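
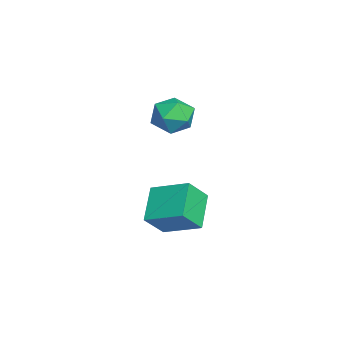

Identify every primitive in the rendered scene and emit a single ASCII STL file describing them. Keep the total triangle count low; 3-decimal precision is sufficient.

solid 
facet normal -0.406 0.534 -0.741
outer loop
vertex 3.393 4.744 0.804
vertex 4.543 4.546 0.031
vertex 2.821 3.552 0.259
endloop
endfacet
facet normal -0.821 0.141 0.553
outer loop
vertex 3.277 2.954 1.089
vertex 3.393 4.744 0.804
vertex 2.821 3.552 0.259
endloop
endfacet
facet normal -0.406 0.534 -0.741
outer loop
vertex 2.821 3.552 0.259
vertex 4.543 4.546 0.031
vertex 3.971 3.354 -0.514
endloop
endfacet
facet normal -0.400 -0.834 -0.381
outer loop
vertex 3.971 3.354 -0.514
vertex 3.277 2.954 1.089
vertex 2.821 3.552 0.259
endloop
endfacet
facet normal 0.400 0.834 0.381
outer loop
vertex 3.393 4.744 0.804
vertex 4.999 3.948 0.861
vertex 4.543 4.546 0.031
endloop
endfacet
facet normal -0.821 0.141 0.553
outer loop
vertex 3.849 4.146 1.634
vertex 3.393 4.744 0.804
vertex 3.277 2.954 1.089
endloop
endfacet
facet normal 0.400 0.834 0.381
outer loop
vertex 3.849 4.146 1.634
vertex 4.999 3.948 0.861
vertex 3.393 4.744 0.804
endloop
endfacet
facet normal 0.821 -0.141 -0.553
outer loop
vertex 4.543 4.546 0.031
vertex 4.999 3.948 0.861
vertex 3.971 3.354 -0.514
endloop
endfacet
facet normal -0.400 -0.834 -0.381
outer loop
vertex 4.427 2.756 0.316
vertex 3.277 2.954 1.089
vertex 3.971 3.354 -0.514
endloop
endfacet
facet normal 0.821 -0.141 -0.553
outer loop
vertex 3.971 3.354 -0.514
vertex 4.999 3.948 0.861
vertex 4.427 2.756 0.316
endloop
endfacet
facet normal 0.406 -0.534 0.741
outer loop
vertex 4.427 2.756 0.316
vertex 3.849 4.146 1.634
vertex 3.277 2.954 1.089
endloop
endfacet
facet normal 0.406 -0.534 0.741
outer loop
vertex 4.999 3.948 0.861
vertex 3.849 4.146 1.634
vertex 4.427 2.756 0.316
endloop
endfacet
facet normal 0.261 0.959 -0.109
outer loop
vertex 0.395 4.217 2.277
vertex 0.205 4.358 3.062
vertex 0.966 4.128 2.859
endloop
endfacet
facet normal 0.640 0.541 -0.545
outer loop
vertex 0.395 4.217 2.277
vertex 0.966 4.128 2.859
vertex 0.911 3.58 2.251
endloop
endfacet
facet normal 0.184 0.189 -0.965
outer loop
vertex 0.395 4.217 2.277
vertex 0.911 3.58 2.251
vertex 0.117 3.472 2.078
endloop
endfacet
facet normal -0.477 0.388 -0.789
outer loop
vertex 0.395 4.217 2.277
vertex 0.117 3.472 2.078
vertex -0.32 3.953 2.579
endloop
endfacet
facet normal -0.429 0.865 -0.259
outer loop
vertex 0.395 4.217 2.277
vertex -0.32 3.953 2.579
vertex 0.205 4.358 3.062
endloop
endfacet
facet normal 0.987 0.062 -0.145
outer loop
vertex 0.911 3.58 2.251
vertex 0.966 4.128 2.859
vertex 1.04 3.327 3.021
endloop
endfacet
facet normal 0.373 0.739 0.561
outer loop
vertex 0.966 4.128 2.859
vertex 0.205 4.358 3.062
vertex 0.603 3.808 3.522
endloop
endfacet
facet normal -0.745 0.587 0.318
outer loop
vertex 0.205 4.358 3.062
vertex -0.32 3.953 2.579
vertex -0.191 3.7 3.349
endloop
endfacet
facet normal -0.822 -0.185 -0.539
outer loop
vertex -0.32 3.953 2.579
vertex 0.117 3.472 2.078
vertex -0.246 3.152 2.741
endloop
endfacet
facet normal 0.249 -0.509 -0.824
outer loop
vertex 0.117 3.472 2.078
vertex 0.911 3.58 2.251
vertex 0.515 2.922 2.538
endloop
endfacet
facet normal 0.477 -0.388 0.789
outer loop
vertex 0.325 3.063 3.323
vertex 1.04 3.327 3.021
vertex 0.603 3.808 3.522
endloop
endfacet
facet normal -0.184 -0.189 0.965
outer loop
vertex 0.325 3.063 3.323
vertex 0.603 3.808 3.522
vertex -0.191 3.7 3.349
endloop
endfacet
facet normal -0.640 -0.541 0.545
outer loop
vertex 0.325 3.063 3.323
vertex -0.191 3.7 3.349
vertex -0.246 3.152 2.741
endloop
endfacet
facet normal -0.261 -0.959 0.109
outer loop
vertex 0.325 3.063 3.323
vertex -0.246 3.152 2.741
vertex 0.515 2.922 2.538
endloop
endfacet
facet normal 0.429 -0.865 0.259
outer loop
vertex 0.325 3.063 3.323
vertex 0.515 2.922 2.538
vertex 1.04 3.327 3.021
endloop
endfacet
facet normal 0.822 0.185 0.539
outer loop
vertex 0.603 3.808 3.522
vertex 1.04 3.327 3.021
vertex 0.966 4.128 2.859
endloop
endfacet
facet normal -0.249 0.509 0.824
outer loop
vertex -0.191 3.7 3.349
vertex 0.603 3.808 3.522
vertex 0.205 4.358 3.062
endloop
endfacet
facet normal -0.987 -0.062 0.145
outer loop
vertex -0.246 3.152 2.741
vertex -0.191 3.7 3.349
vertex -0.32 3.953 2.579
endloop
endfacet
facet normal -0.373 -0.739 -0.561
outer loop
vertex 0.515 2.922 2.538
vertex -0.246 3.152 2.741
vertex 0.117 3.472 2.078
endloop
endfacet
facet normal 0.745 -0.587 -0.318
outer loop
vertex 1.04 3.327 3.021
vertex 0.515 2.922 2.538
vertex 0.911 3.58 2.251
endloop
endfacet

endsolid


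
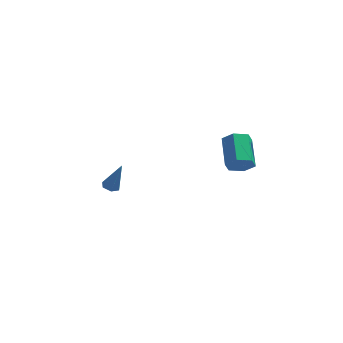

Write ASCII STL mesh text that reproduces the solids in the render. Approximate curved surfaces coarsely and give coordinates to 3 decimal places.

solid 
facet normal -0.347 -0.016 -0.938
outer loop
vertex -3.381 2.495 -1.87
vertex -3.861 2.586 -1.694
vertex -3.549 2.984 -1.816
endloop
endfacet
facet normal 0.938 0.333 -0.093
outer loop
vertex -3.381 2.495 -1.87
vertex -3.549 2.984 -1.816
vertex -3.239 2.614 -0.006
endloop
endfacet
facet normal -0.346 -0.016 -0.938
outer loop
vertex -3.549 2.984 -1.816
vertex -3.861 2.586 -1.694
vertex -4.03 3.075 -1.64
endloop
endfacet
facet normal 0.238 0.959 0.155
outer loop
vertex -3.549 2.984 -1.816
vertex -4.03 3.075 -1.64
vertex -3.239 2.614 -0.006
endloop
endfacet
facet normal -0.346 -0.016 -0.938
outer loop
vertex -4.03 3.075 -1.64
vertex -3.861 2.586 -1.694
vertex -4.342 2.678 -1.518
endloop
endfacet
facet normal -0.615 0.629 0.475
outer loop
vertex -4.03 3.075 -1.64
vertex -4.342 2.678 -1.518
vertex -3.239 2.614 -0.006
endloop
endfacet
facet normal -0.346 -0.015 -0.938
outer loop
vertex -4.342 2.678 -1.518
vertex -3.861 2.586 -1.694
vertex -4.174 2.189 -1.572
endloop
endfacet
facet normal -0.770 -0.325 0.548
outer loop
vertex -4.342 2.678 -1.518
vertex -4.174 2.189 -1.572
vertex -3.239 2.614 -0.006
endloop
endfacet
facet normal -0.346 -0.015 -0.938
outer loop
vertex -4.174 2.189 -1.572
vertex -3.861 2.586 -1.694
vertex -3.693 2.097 -1.748
endloop
endfacet
facet normal -0.072 -0.951 0.301
outer loop
vertex -4.174 2.189 -1.572
vertex -3.693 2.097 -1.748
vertex -3.239 2.614 -0.006
endloop
endfacet
facet normal -0.347 -0.016 -0.938
outer loop
vertex -3.693 2.097 -1.748
vertex -3.861 2.586 -1.694
vertex -3.381 2.495 -1.87
endloop
endfacet
facet normal 0.784 -0.621 -0.020
outer loop
vertex -3.693 2.097 -1.748
vertex -3.381 2.495 -1.87
vertex -3.239 2.614 -0.006
endloop
endfacet
facet normal 0.278 -0.827 -0.489
outer loop
vertex 4.127 0.344 2.945
vertex 3.519 0.441 2.435
vertex 4.23 0.773 2.278
endloop
endfacet
facet normal 0.952 0.169 0.256
outer loop
vertex 4.127 0.344 2.945
vertex 4.23 0.773 2.278
vertex 3.609 1.881 3.856
endloop
endfacet
facet normal 0.952 0.169 0.256
outer loop
vertex 3.609 1.881 3.856
vertex 4.23 0.773 2.278
vertex 3.712 2.311 3.189
endloop
endfacet
facet normal -0.278 0.826 0.490
outer loop
vertex 3.609 1.881 3.856
vertex 3.712 2.311 3.189
vertex 3.001 1.979 3.345
endloop
endfacet
facet normal 0.278 -0.826 -0.490
outer loop
vertex 4.23 0.773 2.278
vertex 3.519 0.441 2.435
vertex 3.621 0.871 1.768
endloop
endfacet
facet normal 0.587 0.550 -0.595
outer loop
vertex 4.23 0.773 2.278
vertex 3.621 0.871 1.768
vertex 3.712 2.311 3.189
endloop
endfacet
facet normal 0.587 0.549 -0.594
outer loop
vertex 3.712 2.311 3.189
vertex 3.621 0.871 1.768
vertex 3.104 2.408 2.678
endloop
endfacet
facet normal -0.279 0.827 0.489
outer loop
vertex 3.712 2.311 3.189
vertex 3.104 2.408 2.678
vertex 3.001 1.979 3.345
endloop
endfacet
facet normal 0.279 -0.826 -0.490
outer loop
vertex 3.621 0.871 1.768
vertex 3.519 0.441 2.435
vertex 2.911 0.539 1.924
endloop
endfacet
facet normal -0.365 0.381 -0.850
outer loop
vertex 3.621 0.871 1.768
vertex 2.911 0.539 1.924
vertex 3.104 2.408 2.678
endloop
endfacet
facet normal -0.365 0.380 -0.850
outer loop
vertex 3.104 2.408 2.678
vertex 2.911 0.539 1.924
vertex 2.393 2.076 2.835
endloop
endfacet
facet normal -0.278 0.827 0.489
outer loop
vertex 3.104 2.408 2.678
vertex 2.393 2.076 2.835
vertex 3.001 1.979 3.345
endloop
endfacet
facet normal 0.278 -0.826 -0.490
outer loop
vertex 2.911 0.539 1.924
vertex 3.519 0.441 2.435
vertex 2.808 0.109 2.591
endloop
endfacet
facet normal -0.952 -0.169 -0.256
outer loop
vertex 2.911 0.539 1.924
vertex 2.808 0.109 2.591
vertex 2.393 2.076 2.835
endloop
endfacet
facet normal -0.952 -0.169 -0.256
outer loop
vertex 2.393 2.076 2.835
vertex 2.808 0.109 2.591
vertex 2.29 1.647 3.502
endloop
endfacet
facet normal -0.278 0.827 0.489
outer loop
vertex 2.393 2.076 2.835
vertex 2.29 1.647 3.502
vertex 3.001 1.979 3.345
endloop
endfacet
facet normal 0.279 -0.827 -0.489
outer loop
vertex 2.808 0.109 2.591
vertex 3.519 0.441 2.435
vertex 3.416 0.012 3.102
endloop
endfacet
facet normal -0.587 -0.550 0.594
outer loop
vertex 2.808 0.109 2.591
vertex 3.416 0.012 3.102
vertex 2.29 1.647 3.502
endloop
endfacet
facet normal -0.587 -0.550 0.595
outer loop
vertex 2.29 1.647 3.502
vertex 3.416 0.012 3.102
vertex 2.899 1.549 4.012
endloop
endfacet
facet normal -0.278 0.826 0.490
outer loop
vertex 2.29 1.647 3.502
vertex 2.899 1.549 4.012
vertex 3.001 1.979 3.345
endloop
endfacet
facet normal 0.278 -0.827 -0.489
outer loop
vertex 3.416 0.012 3.102
vertex 3.519 0.441 2.435
vertex 4.127 0.344 2.945
endloop
endfacet
facet normal 0.365 -0.380 0.850
outer loop
vertex 3.416 0.012 3.102
vertex 4.127 0.344 2.945
vertex 2.899 1.549 4.012
endloop
endfacet
facet normal 0.365 -0.381 0.850
outer loop
vertex 2.899 1.549 4.012
vertex 4.127 0.344 2.945
vertex 3.609 1.881 3.856
endloop
endfacet
facet normal -0.279 0.826 0.490
outer loop
vertex 2.899 1.549 4.012
vertex 3.609 1.881 3.856
vertex 3.001 1.979 3.345
endloop
endfacet

endsolid


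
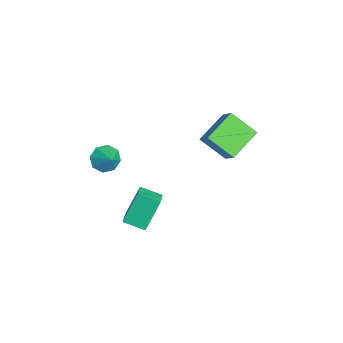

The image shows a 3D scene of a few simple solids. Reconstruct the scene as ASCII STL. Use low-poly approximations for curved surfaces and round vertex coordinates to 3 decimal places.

solid 
facet normal -0.745 -0.243 -0.621
outer loop
vertex -2.454 -3.278 -0.719
vertex -2.834 -3.724 -0.089
vertex -2.869 -2.91 -0.365
endloop
endfacet
facet normal 0.594 0.794 -0.129
outer loop
vertex -2.454 -3.278 -0.719
vertex -2.869 -2.91 -0.365
vertex -1.946 -3.436 0.649
endloop
endfacet
facet normal -0.746 -0.242 -0.621
outer loop
vertex -2.869 -2.91 -0.365
vertex -2.834 -3.724 -0.089
vertex -3.263 -3.019 0.151
endloop
endfacet
facet normal 0.171 0.930 0.327
outer loop
vertex -2.869 -2.91 -0.365
vertex -3.263 -3.019 0.151
vertex -1.946 -3.436 0.649
endloop
endfacet
facet normal -0.746 -0.242 -0.621
outer loop
vertex -3.263 -3.019 0.151
vertex -2.834 -3.724 -0.089
vertex -3.406 -3.54 0.526
endloop
endfacet
facet normal -0.110 0.600 0.792
outer loop
vertex -3.263 -3.019 0.151
vertex -3.406 -3.54 0.526
vertex -1.946 -3.436 0.649
endloop
endfacet
facet normal -0.745 -0.243 -0.621
outer loop
vertex -3.406 -3.54 0.526
vertex -2.834 -3.724 -0.089
vertex -3.213 -4.17 0.541
endloop
endfacet
facet normal -0.084 -0.002 0.996
outer loop
vertex -3.406 -3.54 0.526
vertex -3.213 -4.17 0.541
vertex -1.946 -3.436 0.649
endloop
endfacet
facet normal -0.746 -0.242 -0.620
outer loop
vertex -3.213 -4.17 0.541
vertex -2.834 -3.724 -0.089
vertex -2.799 -4.538 0.186
endloop
endfacet
facet normal 0.235 -0.525 0.818
outer loop
vertex -3.213 -4.17 0.541
vertex -2.799 -4.538 0.186
vertex -1.946 -3.436 0.649
endloop
endfacet
facet normal -0.746 -0.242 -0.620
outer loop
vertex -2.799 -4.538 0.186
vertex -2.834 -3.724 -0.089
vertex -2.405 -4.43 -0.33
endloop
endfacet
facet normal 0.657 -0.661 0.363
outer loop
vertex -2.799 -4.538 0.186
vertex -2.405 -4.43 -0.33
vertex -1.946 -3.436 0.649
endloop
endfacet
facet normal -0.746 -0.241 -0.621
outer loop
vertex -2.405 -4.43 -0.33
vertex -2.834 -3.724 -0.089
vertex -2.262 -3.908 -0.705
endloop
endfacet
facet normal 0.938 -0.331 -0.103
outer loop
vertex -2.405 -4.43 -0.33
vertex -2.262 -3.908 -0.705
vertex -1.946 -3.436 0.649
endloop
endfacet
facet normal -0.746 -0.241 -0.621
outer loop
vertex -2.262 -3.908 -0.705
vertex -2.834 -3.724 -0.089
vertex -2.454 -3.278 -0.719
endloop
endfacet
facet normal 0.912 0.271 -0.307
outer loop
vertex -2.262 -3.908 -0.705
vertex -2.454 -3.278 -0.719
vertex -1.946 -3.436 0.649
endloop
endfacet
facet normal -0.622 0.684 0.380
outer loop
vertex -3.171 2.498 2.761
vertex -2.186 2.795 3.839
vertex -2.412 3.767 1.718
endloop
endfacet
facet normal -0.661 -0.199 -0.723
outer loop
vertex -1.174 2.405 0.961
vertex -3.171 2.498 2.761
vertex -2.412 3.767 1.718
endloop
endfacet
facet normal -0.622 0.684 0.380
outer loop
vertex -2.412 3.767 1.718
vertex -2.186 2.795 3.839
vertex -1.427 4.064 2.796
endloop
endfacet
facet normal 0.419 0.701 -0.576
outer loop
vertex -1.427 4.064 2.796
vertex -1.174 2.405 0.961
vertex -2.412 3.767 1.718
endloop
endfacet
facet normal -0.419 -0.701 0.576
outer loop
vertex -3.171 2.498 2.761
vertex -0.948 1.433 3.082
vertex -2.186 2.795 3.839
endloop
endfacet
facet normal -0.661 -0.199 -0.723
outer loop
vertex -1.933 1.136 2.004
vertex -3.171 2.498 2.761
vertex -1.174 2.405 0.961
endloop
endfacet
facet normal -0.419 -0.701 0.576
outer loop
vertex -1.933 1.136 2.004
vertex -0.948 1.433 3.082
vertex -3.171 2.498 2.761
endloop
endfacet
facet normal 0.661 0.199 0.723
outer loop
vertex -2.186 2.795 3.839
vertex -0.948 1.433 3.082
vertex -1.427 4.064 2.796
endloop
endfacet
facet normal 0.419 0.701 -0.576
outer loop
vertex -0.189 2.702 2.039
vertex -1.174 2.405 0.961
vertex -1.427 4.064 2.796
endloop
endfacet
facet normal 0.661 0.199 0.723
outer loop
vertex -1.427 4.064 2.796
vertex -0.948 1.433 3.082
vertex -0.189 2.702 2.039
endloop
endfacet
facet normal 0.622 -0.684 -0.380
outer loop
vertex -0.189 2.702 2.039
vertex -1.933 1.136 2.004
vertex -1.174 2.405 0.961
endloop
endfacet
facet normal 0.622 -0.684 -0.380
outer loop
vertex -0.948 1.433 3.082
vertex -1.933 1.136 2.004
vertex -0.189 2.702 2.039
endloop
endfacet
facet normal -0.285 0.419 0.862
outer loop
vertex 0.457 -2.178 0.705
vertex 1.456 -2.393 1.139
vertex 0.871 -1.069 0.303
endloop
endfacet
facet normal -0.900 0.194 -0.390
outer loop
vertex 1.424 -1.887 -1.379
vertex 0.457 -2.178 0.705
vertex 0.871 -1.069 0.303
endloop
endfacet
facet normal -0.283 0.419 0.862
outer loop
vertex 0.871 -1.069 0.303
vertex 1.456 -2.393 1.139
vertex 1.87 -1.285 0.736
endloop
endfacet
facet normal 0.331 0.887 -0.322
outer loop
vertex 1.87 -1.285 0.736
vertex 1.424 -1.887 -1.379
vertex 0.871 -1.069 0.303
endloop
endfacet
facet normal -0.331 -0.887 0.322
outer loop
vertex 0.457 -2.178 0.705
vertex 2.009 -3.211 -0.543
vertex 1.456 -2.393 1.139
endloop
endfacet
facet normal -0.900 0.194 -0.390
outer loop
vertex 1.01 -2.995 -0.976
vertex 0.457 -2.178 0.705
vertex 1.424 -1.887 -1.379
endloop
endfacet
facet normal -0.331 -0.887 0.322
outer loop
vertex 1.01 -2.995 -0.976
vertex 2.009 -3.211 -0.543
vertex 0.457 -2.178 0.705
endloop
endfacet
facet normal 0.900 -0.194 0.390
outer loop
vertex 1.456 -2.393 1.139
vertex 2.009 -3.211 -0.543
vertex 1.87 -1.285 0.736
endloop
endfacet
facet normal 0.331 0.887 -0.322
outer loop
vertex 2.423 -2.102 -0.945
vertex 1.424 -1.887 -1.379
vertex 1.87 -1.285 0.736
endloop
endfacet
facet normal 0.900 -0.194 0.390
outer loop
vertex 1.87 -1.285 0.736
vertex 2.009 -3.211 -0.543
vertex 2.423 -2.102 -0.945
endloop
endfacet
facet normal 0.284 -0.420 -0.862
outer loop
vertex 2.423 -2.102 -0.945
vertex 1.01 -2.995 -0.976
vertex 1.424 -1.887 -1.379
endloop
endfacet
facet normal 0.283 -0.419 -0.863
outer loop
vertex 2.009 -3.211 -0.543
vertex 1.01 -2.995 -0.976
vertex 2.423 -2.102 -0.945
endloop
endfacet

endsolid


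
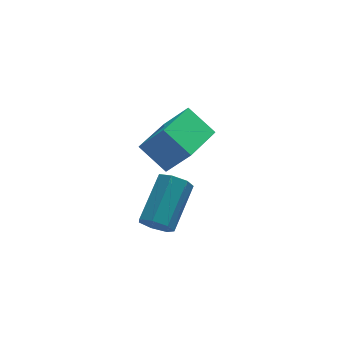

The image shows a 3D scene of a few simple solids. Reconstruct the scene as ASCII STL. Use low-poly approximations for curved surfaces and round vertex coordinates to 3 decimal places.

solid 
facet normal -0.512 -0.690 -0.512
outer loop
vertex 0.741 -3.719 1.067
vertex 0.298 -3.815 1.64
vertex 0.227 -3.349 1.083
endloop
endfacet
facet normal 0.281 0.428 -0.859
outer loop
vertex 0.741 -3.719 1.067
vertex 0.227 -3.349 1.083
vertex 1.864 -2.209 2.187
endloop
endfacet
facet normal 0.281 0.428 -0.859
outer loop
vertex 1.864 -2.209 2.187
vertex 0.227 -3.349 1.083
vertex 1.35 -1.839 2.203
endloop
endfacet
facet normal 0.513 0.690 0.511
outer loop
vertex 1.864 -2.209 2.187
vertex 1.35 -1.839 2.203
vertex 1.422 -2.305 2.76
endloop
endfacet
facet normal -0.513 -0.689 -0.511
outer loop
vertex 0.227 -3.349 1.083
vertex 0.298 -3.815 1.64
vertex -0.233 -3.329 1.518
endloop
endfacet
facet normal -0.457 0.724 -0.517
outer loop
vertex 0.227 -3.349 1.083
vertex -0.233 -3.329 1.518
vertex 1.35 -1.839 2.203
endloop
endfacet
facet normal -0.458 0.724 -0.516
outer loop
vertex 1.35 -1.839 2.203
vertex -0.233 -3.329 1.518
vertex 0.891 -1.819 2.638
endloop
endfacet
facet normal 0.514 0.690 0.510
outer loop
vertex 1.35 -1.839 2.203
vertex 0.891 -1.819 2.638
vertex 1.422 -2.305 2.76
endloop
endfacet
facet normal -0.513 -0.689 -0.512
outer loop
vertex -0.233 -3.329 1.518
vertex 0.298 -3.815 1.64
vertex -0.293 -3.676 2.045
endloop
endfacet
facet normal -0.853 0.475 0.216
outer loop
vertex -0.233 -3.329 1.518
vertex -0.293 -3.676 2.045
vertex 0.891 -1.819 2.638
endloop
endfacet
facet normal -0.853 0.475 0.216
outer loop
vertex 0.891 -1.819 2.638
vertex -0.293 -3.676 2.045
vertex 0.831 -2.166 3.165
endloop
endfacet
facet normal 0.513 0.689 0.512
outer loop
vertex 0.891 -1.819 2.638
vertex 0.831 -2.166 3.165
vertex 1.422 -2.305 2.76
endloop
endfacet
facet normal -0.513 -0.690 -0.512
outer loop
vertex -0.293 -3.676 2.045
vertex 0.298 -3.815 1.64
vertex 0.092 -4.127 2.267
endloop
endfacet
facet normal -0.606 -0.131 0.785
outer loop
vertex -0.293 -3.676 2.045
vertex 0.092 -4.127 2.267
vertex 0.831 -2.166 3.165
endloop
endfacet
facet normal -0.606 -0.131 0.785
outer loop
vertex 0.831 -2.166 3.165
vertex 0.092 -4.127 2.267
vertex 1.216 -2.617 3.387
endloop
endfacet
facet normal 0.513 0.690 0.512
outer loop
vertex 0.831 -2.166 3.165
vertex 1.216 -2.617 3.387
vertex 1.422 -2.305 2.76
endloop
endfacet
facet normal -0.512 -0.690 -0.512
outer loop
vertex 0.092 -4.127 2.267
vertex 0.298 -3.815 1.64
vertex 0.633 -4.343 2.017
endloop
endfacet
facet normal 0.098 -0.639 0.763
outer loop
vertex 0.092 -4.127 2.267
vertex 0.633 -4.343 2.017
vertex 1.216 -2.617 3.387
endloop
endfacet
facet normal 0.098 -0.639 0.763
outer loop
vertex 1.216 -2.617 3.387
vertex 0.633 -4.343 2.017
vertex 1.756 -2.833 3.137
endloop
endfacet
facet normal 0.513 0.690 0.512
outer loop
vertex 1.216 -2.617 3.387
vertex 1.756 -2.833 3.137
vertex 1.422 -2.305 2.76
endloop
endfacet
facet normal -0.513 -0.690 -0.511
outer loop
vertex 0.633 -4.343 2.017
vertex 0.298 -3.815 1.64
vertex 0.921 -4.162 1.483
endloop
endfacet
facet normal 0.728 -0.665 0.167
outer loop
vertex 0.633 -4.343 2.017
vertex 0.921 -4.162 1.483
vertex 1.756 -2.833 3.137
endloop
endfacet
facet normal 0.728 -0.665 0.167
outer loop
vertex 1.756 -2.833 3.137
vertex 0.921 -4.162 1.483
vertex 2.044 -2.652 2.603
endloop
endfacet
facet normal 0.514 0.690 0.511
outer loop
vertex 1.756 -2.833 3.137
vertex 2.044 -2.652 2.603
vertex 1.422 -2.305 2.76
endloop
endfacet
facet normal -0.513 -0.689 -0.512
outer loop
vertex 0.921 -4.162 1.483
vertex 0.298 -3.815 1.64
vertex 0.741 -3.719 1.067
endloop
endfacet
facet normal 0.810 -0.191 -0.554
outer loop
vertex 0.921 -4.162 1.483
vertex 0.741 -3.719 1.067
vertex 2.044 -2.652 2.603
endloop
endfacet
facet normal 0.810 -0.191 -0.554
outer loop
vertex 2.044 -2.652 2.603
vertex 0.741 -3.719 1.067
vertex 1.864 -2.209 2.187
endloop
endfacet
facet normal 0.513 0.689 0.512
outer loop
vertex 2.044 -2.652 2.603
vertex 1.864 -2.209 2.187
vertex 1.422 -2.305 2.76
endloop
endfacet
facet normal -0.531 0.322 -0.784
outer loop
vertex 0.634 0.433 2.64
vertex 2.05 2.094 2.363
vertex 1.505 -0.47 1.679
endloop
endfacet
facet normal -0.644 -0.755 0.126
outer loop
vertex 2.37 -0.994 2.957
vertex 0.634 0.433 2.64
vertex 1.505 -0.47 1.679
endloop
endfacet
facet normal -0.531 0.322 -0.784
outer loop
vertex 1.505 -0.47 1.679
vertex 2.05 2.094 2.363
vertex 2.921 1.192 1.402
endloop
endfacet
facet normal 0.552 -0.571 -0.608
outer loop
vertex 2.921 1.192 1.402
vertex 2.37 -0.994 2.957
vertex 1.505 -0.47 1.679
endloop
endfacet
facet normal -0.552 0.572 0.608
outer loop
vertex 0.634 0.433 2.64
vertex 2.915 1.57 3.641
vertex 2.05 2.094 2.363
endloop
endfacet
facet normal -0.644 -0.755 0.125
outer loop
vertex 1.499 -0.092 3.918
vertex 0.634 0.433 2.64
vertex 2.37 -0.994 2.957
endloop
endfacet
facet normal -0.552 0.571 0.608
outer loop
vertex 1.499 -0.092 3.918
vertex 2.915 1.57 3.641
vertex 0.634 0.433 2.64
endloop
endfacet
facet normal 0.643 0.755 -0.126
outer loop
vertex 2.05 2.094 2.363
vertex 2.915 1.57 3.641
vertex 2.921 1.192 1.402
endloop
endfacet
facet normal 0.551 -0.571 -0.608
outer loop
vertex 3.786 0.667 2.68
vertex 2.37 -0.994 2.957
vertex 2.921 1.192 1.402
endloop
endfacet
facet normal 0.644 0.755 -0.126
outer loop
vertex 2.921 1.192 1.402
vertex 2.915 1.57 3.641
vertex 3.786 0.667 2.68
endloop
endfacet
facet normal 0.531 -0.322 0.784
outer loop
vertex 3.786 0.667 2.68
vertex 1.499 -0.092 3.918
vertex 2.37 -0.994 2.957
endloop
endfacet
facet normal 0.531 -0.322 0.784
outer loop
vertex 2.915 1.57 3.641
vertex 1.499 -0.092 3.918
vertex 3.786 0.667 2.68
endloop
endfacet

endsolid


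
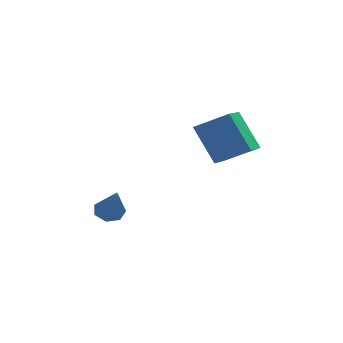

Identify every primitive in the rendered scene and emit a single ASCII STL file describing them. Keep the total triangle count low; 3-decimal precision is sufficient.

solid 
facet normal -0.431 0.334 0.838
outer loop
vertex 3.389 0.969 0.158
vertex 3.676 1.959 -0.089
vertex 2.279 1.133 -0.478
endloop
endfacet
facet normal -0.272 -0.934 0.233
outer loop
vertex 2.964 0.601 -1.811
vertex 3.389 0.969 0.158
vertex 2.279 1.133 -0.478
endloop
endfacet
facet normal -0.431 0.334 0.838
outer loop
vertex 2.279 1.133 -0.478
vertex 3.676 1.959 -0.089
vertex 2.566 2.122 -0.725
endloop
endfacet
facet normal -0.861 0.127 -0.493
outer loop
vertex 2.566 2.122 -0.725
vertex 2.964 0.601 -1.811
vertex 2.279 1.133 -0.478
endloop
endfacet
facet normal 0.861 -0.127 0.493
outer loop
vertex 3.389 0.969 0.158
vertex 4.361 1.427 -1.422
vertex 3.676 1.959 -0.089
endloop
endfacet
facet normal -0.271 -0.934 0.233
outer loop
vertex 4.074 0.438 -1.175
vertex 3.389 0.969 0.158
vertex 2.964 0.601 -1.811
endloop
endfacet
facet normal 0.861 -0.127 0.493
outer loop
vertex 4.074 0.438 -1.175
vertex 4.361 1.427 -1.422
vertex 3.389 0.969 0.158
endloop
endfacet
facet normal 0.271 0.934 -0.233
outer loop
vertex 3.676 1.959 -0.089
vertex 4.361 1.427 -1.422
vertex 2.566 2.122 -0.725
endloop
endfacet
facet normal -0.861 0.127 -0.493
outer loop
vertex 3.251 1.591 -2.058
vertex 2.964 0.601 -1.811
vertex 2.566 2.122 -0.725
endloop
endfacet
facet normal 0.271 0.934 -0.233
outer loop
vertex 2.566 2.122 -0.725
vertex 4.361 1.427 -1.422
vertex 3.251 1.591 -2.058
endloop
endfacet
facet normal 0.431 -0.334 -0.838
outer loop
vertex 3.251 1.591 -2.058
vertex 4.074 0.438 -1.175
vertex 2.964 0.601 -1.811
endloop
endfacet
facet normal 0.431 -0.334 -0.838
outer loop
vertex 4.361 1.427 -1.422
vertex 4.074 0.438 -1.175
vertex 3.251 1.591 -2.058
endloop
endfacet
facet normal -0.216 0.611 -0.762
outer loop
vertex -0.031 1.389 -4.639
vertex -0.387 1.64 -4.337
vertex 0.129 1.746 -4.398
endloop
endfacet
facet normal 0.935 -0.326 -0.138
outer loop
vertex -0.031 1.389 -4.639
vertex 0.129 1.746 -4.398
vertex -0.053 0.7 -3.163
endloop
endfacet
facet normal -0.215 0.610 -0.763
outer loop
vertex 0.129 1.746 -4.398
vertex -0.387 1.64 -4.337
vertex -0.1 2.024 -4.111
endloop
endfacet
facet normal 0.867 0.310 0.391
outer loop
vertex 0.129 1.746 -4.398
vertex -0.1 2.024 -4.111
vertex -0.053 0.7 -3.163
endloop
endfacet
facet normal -0.217 0.610 -0.762
outer loop
vertex -0.1 2.024 -4.111
vertex -0.387 1.64 -4.337
vertex -0.545 2.012 -3.994
endloop
endfacet
facet normal 0.193 0.576 0.794
outer loop
vertex -0.1 2.024 -4.111
vertex -0.545 2.012 -3.994
vertex -0.053 0.7 -3.163
endloop
endfacet
facet normal -0.216 0.611 -0.762
outer loop
vertex -0.545 2.012 -3.994
vertex -0.387 1.64 -4.337
vertex -0.87 1.72 -4.136
endloop
endfacet
facet normal -0.579 0.270 0.769
outer loop
vertex -0.545 2.012 -3.994
vertex -0.87 1.72 -4.136
vertex -0.053 0.7 -3.163
endloop
endfacet
facet normal -0.216 0.610 -0.763
outer loop
vertex -0.87 1.72 -4.136
vertex -0.387 1.64 -4.337
vertex -0.832 1.367 -4.429
endloop
endfacet
facet normal -0.865 -0.372 0.336
outer loop
vertex -0.87 1.72 -4.136
vertex -0.832 1.367 -4.429
vertex -0.053 0.7 -3.163
endloop
endfacet
facet normal -0.217 0.610 -0.762
outer loop
vertex -0.832 1.367 -4.429
vertex -0.387 1.64 -4.337
vertex -0.458 1.22 -4.653
endloop
endfacet
facet normal -0.452 -0.873 -0.182
outer loop
vertex -0.832 1.367 -4.429
vertex -0.458 1.22 -4.653
vertex -0.053 0.7 -3.163
endloop
endfacet
facet normal -0.216 0.610 -0.762
outer loop
vertex -0.458 1.22 -4.653
vertex -0.387 1.64 -4.337
vertex -0.031 1.389 -4.639
endloop
endfacet
facet normal 0.350 -0.851 -0.392
outer loop
vertex -0.458 1.22 -4.653
vertex -0.031 1.389 -4.639
vertex -0.053 0.7 -3.163
endloop
endfacet

endsolid


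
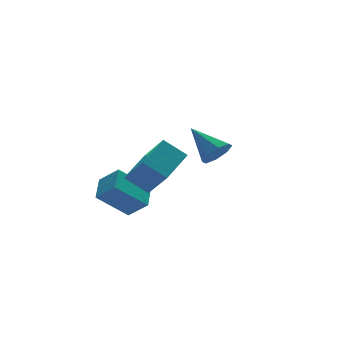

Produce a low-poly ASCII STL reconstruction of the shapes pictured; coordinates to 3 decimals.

solid 
facet normal -0.541 -0.772 -0.334
outer loop
vertex -1.971 -0.545 -3.491
vertex -3.381 -0.131 -2.164
vertex -2.549 0.229 -4.346
endloop
endfacet
facet normal 0.712 -0.209 -0.671
outer loop
vertex -1.819 1.271 -3.896
vertex -1.971 -0.545 -3.491
vertex -2.549 0.229 -4.346
endloop
endfacet
facet normal -0.541 -0.772 -0.334
outer loop
vertex -2.549 0.229 -4.346
vertex -3.381 -0.131 -2.164
vertex -3.959 0.643 -3.019
endloop
endfacet
facet normal -0.448 0.600 -0.663
outer loop
vertex -3.959 0.643 -3.019
vertex -1.819 1.271 -3.896
vertex -2.549 0.229 -4.346
endloop
endfacet
facet normal 0.448 -0.600 0.663
outer loop
vertex -1.971 -0.545 -3.491
vertex -2.651 0.911 -1.714
vertex -3.381 -0.131 -2.164
endloop
endfacet
facet normal 0.712 -0.209 -0.671
outer loop
vertex -1.241 0.497 -3.041
vertex -1.971 -0.545 -3.491
vertex -1.819 1.271 -3.896
endloop
endfacet
facet normal 0.448 -0.600 0.663
outer loop
vertex -1.241 0.497 -3.041
vertex -2.651 0.911 -1.714
vertex -1.971 -0.545 -3.491
endloop
endfacet
facet normal -0.712 0.209 0.671
outer loop
vertex -3.381 -0.131 -2.164
vertex -2.651 0.911 -1.714
vertex -3.959 0.643 -3.019
endloop
endfacet
facet normal -0.448 0.600 -0.663
outer loop
vertex -3.229 1.685 -2.569
vertex -1.819 1.271 -3.896
vertex -3.959 0.643 -3.019
endloop
endfacet
facet normal -0.712 0.209 0.671
outer loop
vertex -3.959 0.643 -3.019
vertex -2.651 0.911 -1.714
vertex -3.229 1.685 -2.569
endloop
endfacet
facet normal 0.541 0.772 0.334
outer loop
vertex -3.229 1.685 -2.569
vertex -1.241 0.497 -3.041
vertex -1.819 1.271 -3.896
endloop
endfacet
facet normal 0.541 0.772 0.334
outer loop
vertex -2.651 0.911 -1.714
vertex -1.241 0.497 -3.041
vertex -3.229 1.685 -2.569
endloop
endfacet
facet normal 0.229 -0.810 -0.539
outer loop
vertex 3.126 0.956 -1.523
vertex 2.731 1.311 -2.224
vertex 3.548 1.324 -1.897
endloop
endfacet
facet normal 0.605 0.107 0.789
outer loop
vertex 3.126 0.956 -1.523
vertex 3.548 1.324 -1.897
vertex 2.269 2.949 -1.136
endloop
endfacet
facet normal 0.229 -0.810 -0.540
outer loop
vertex 3.548 1.324 -1.897
vertex 2.731 1.311 -2.224
vertex 3.491 1.685 -2.463
endloop
endfacet
facet normal 0.814 0.523 0.252
outer loop
vertex 3.548 1.324 -1.897
vertex 3.491 1.685 -2.463
vertex 2.269 2.949 -1.136
endloop
endfacet
facet normal 0.229 -0.810 -0.539
outer loop
vertex 3.491 1.685 -2.463
vertex 2.731 1.311 -2.224
vertex 2.99 1.827 -2.889
endloop
endfacet
facet normal 0.496 0.809 -0.314
outer loop
vertex 3.491 1.685 -2.463
vertex 2.99 1.827 -2.889
vertex 2.269 2.949 -1.136
endloop
endfacet
facet normal 0.229 -0.810 -0.540
outer loop
vertex 2.99 1.827 -2.889
vertex 2.731 1.311 -2.224
vertex 2.336 1.667 -2.926
endloop
endfacet
facet normal -0.163 0.799 -0.579
outer loop
vertex 2.99 1.827 -2.889
vertex 2.336 1.667 -2.926
vertex 2.269 2.949 -1.136
endloop
endfacet
facet normal 0.229 -0.810 -0.540
outer loop
vertex 2.336 1.667 -2.926
vertex 2.731 1.311 -2.224
vertex 1.914 1.299 -2.552
endloop
endfacet
facet normal -0.776 0.498 -0.386
outer loop
vertex 2.336 1.667 -2.926
vertex 1.914 1.299 -2.552
vertex 2.269 2.949 -1.136
endloop
endfacet
facet normal 0.229 -0.810 -0.540
outer loop
vertex 1.914 1.299 -2.552
vertex 2.731 1.311 -2.224
vertex 1.971 0.938 -1.986
endloop
endfacet
facet normal -0.985 0.082 0.151
outer loop
vertex 1.914 1.299 -2.552
vertex 1.971 0.938 -1.986
vertex 2.269 2.949 -1.136
endloop
endfacet
facet normal 0.229 -0.810 -0.539
outer loop
vertex 1.971 0.938 -1.986
vertex 2.731 1.311 -2.224
vertex 2.472 0.796 -1.56
endloop
endfacet
facet normal -0.667 -0.204 0.717
outer loop
vertex 1.971 0.938 -1.986
vertex 2.472 0.796 -1.56
vertex 2.269 2.949 -1.136
endloop
endfacet
facet normal 0.229 -0.810 -0.539
outer loop
vertex 2.472 0.796 -1.56
vertex 2.731 1.311 -2.224
vertex 3.126 0.956 -1.523
endloop
endfacet
facet normal -0.008 -0.194 0.981
outer loop
vertex 2.472 0.796 -1.56
vertex 3.126 0.956 -1.523
vertex 2.269 2.949 -1.136
endloop
endfacet
facet normal -0.570 0.576 0.586
outer loop
vertex -3.098 -2.104 0.174
vertex -1.557 -1.193 0.779
vertex -3.293 -0.79 -1.308
endloop
endfacet
facet normal -0.815 -0.482 -0.320
outer loop
vertex -2.523 -1.567 -2.099
vertex -3.098 -2.104 0.174
vertex -3.293 -0.79 -1.308
endloop
endfacet
facet normal -0.570 0.576 0.586
outer loop
vertex -3.293 -0.79 -1.308
vertex -1.557 -1.193 0.779
vertex -1.752 0.121 -0.703
endloop
endfacet
facet normal -0.098 0.660 -0.744
outer loop
vertex -1.752 0.121 -0.703
vertex -2.523 -1.567 -2.099
vertex -3.293 -0.79 -1.308
endloop
endfacet
facet normal 0.098 -0.660 0.744
outer loop
vertex -3.098 -2.104 0.174
vertex -0.787 -1.97 -0.012
vertex -1.557 -1.193 0.779
endloop
endfacet
facet normal -0.815 -0.482 -0.320
outer loop
vertex -2.328 -2.881 -0.617
vertex -3.098 -2.104 0.174
vertex -2.523 -1.567 -2.099
endloop
endfacet
facet normal 0.098 -0.660 0.744
outer loop
vertex -2.328 -2.881 -0.617
vertex -0.787 -1.97 -0.012
vertex -3.098 -2.104 0.174
endloop
endfacet
facet normal 0.815 0.482 0.320
outer loop
vertex -1.557 -1.193 0.779
vertex -0.787 -1.97 -0.012
vertex -1.752 0.121 -0.703
endloop
endfacet
facet normal -0.098 0.660 -0.744
outer loop
vertex -0.982 -0.656 -1.494
vertex -2.523 -1.567 -2.099
vertex -1.752 0.121 -0.703
endloop
endfacet
facet normal 0.815 0.482 0.320
outer loop
vertex -1.752 0.121 -0.703
vertex -0.787 -1.97 -0.012
vertex -0.982 -0.656 -1.494
endloop
endfacet
facet normal 0.570 -0.576 -0.586
outer loop
vertex -0.982 -0.656 -1.494
vertex -2.328 -2.881 -0.617
vertex -2.523 -1.567 -2.099
endloop
endfacet
facet normal 0.570 -0.576 -0.586
outer loop
vertex -0.787 -1.97 -0.012
vertex -2.328 -2.881 -0.617
vertex -0.982 -0.656 -1.494
endloop
endfacet

endsolid


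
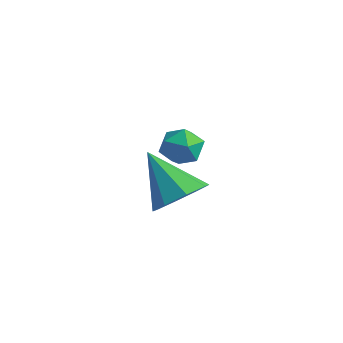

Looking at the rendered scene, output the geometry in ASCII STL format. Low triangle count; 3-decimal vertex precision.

solid 
facet normal 0.216 0.975 0.051
outer loop
vertex 3.282 -1.401 1.399
vertex 2.955 -1.358 1.962
vertex 3.592 -1.499 1.964
endloop
endfacet
facet normal 0.729 0.618 -0.293
outer loop
vertex 3.282 -1.401 1.399
vertex 3.592 -1.499 1.964
vertex 3.715 -1.886 1.454
endloop
endfacet
facet normal 0.433 0.290 -0.853
outer loop
vertex 3.282 -1.401 1.399
vertex 3.715 -1.886 1.454
vertex 3.154 -1.984 1.136
endloop
endfacet
facet normal -0.264 0.444 -0.856
outer loop
vertex 3.282 -1.401 1.399
vertex 3.154 -1.984 1.136
vertex 2.685 -1.658 1.45
endloop
endfacet
facet normal -0.399 0.867 -0.298
outer loop
vertex 3.282 -1.401 1.399
vertex 2.685 -1.658 1.45
vertex 2.955 -1.358 1.962
endloop
endfacet
facet normal 0.982 0.116 0.149
outer loop
vertex 3.715 -1.886 1.454
vertex 3.592 -1.499 1.964
vertex 3.655 -2.142 2.05
endloop
endfacet
facet normal 0.151 0.694 0.704
outer loop
vertex 3.592 -1.499 1.964
vertex 2.955 -1.358 1.962
vertex 3.186 -1.816 2.364
endloop
endfacet
facet normal -0.842 0.521 0.139
outer loop
vertex 2.955 -1.358 1.962
vertex 2.685 -1.658 1.45
vertex 2.625 -1.914 2.046
endloop
endfacet
facet normal -0.625 -0.163 -0.764
outer loop
vertex 2.685 -1.658 1.45
vertex 3.154 -1.984 1.136
vertex 2.748 -2.301 1.536
endloop
endfacet
facet normal 0.503 -0.413 -0.759
outer loop
vertex 3.154 -1.984 1.136
vertex 3.715 -1.886 1.454
vertex 3.385 -2.442 1.538
endloop
endfacet
facet normal 0.264 -0.444 0.856
outer loop
vertex 3.058 -2.399 2.101
vertex 3.655 -2.142 2.05
vertex 3.186 -1.816 2.364
endloop
endfacet
facet normal -0.433 -0.290 0.853
outer loop
vertex 3.058 -2.399 2.101
vertex 3.186 -1.816 2.364
vertex 2.625 -1.914 2.046
endloop
endfacet
facet normal -0.729 -0.618 0.293
outer loop
vertex 3.058 -2.399 2.101
vertex 2.625 -1.914 2.046
vertex 2.748 -2.301 1.536
endloop
endfacet
facet normal -0.216 -0.975 -0.051
outer loop
vertex 3.058 -2.399 2.101
vertex 2.748 -2.301 1.536
vertex 3.385 -2.442 1.538
endloop
endfacet
facet normal 0.399 -0.867 0.298
outer loop
vertex 3.058 -2.399 2.101
vertex 3.385 -2.442 1.538
vertex 3.655 -2.142 2.05
endloop
endfacet
facet normal 0.625 0.163 0.764
outer loop
vertex 3.186 -1.816 2.364
vertex 3.655 -2.142 2.05
vertex 3.592 -1.499 1.964
endloop
endfacet
facet normal -0.503 0.413 0.759
outer loop
vertex 2.625 -1.914 2.046
vertex 3.186 -1.816 2.364
vertex 2.955 -1.358 1.962
endloop
endfacet
facet normal -0.982 -0.116 -0.149
outer loop
vertex 2.748 -2.301 1.536
vertex 2.625 -1.914 2.046
vertex 2.685 -1.658 1.45
endloop
endfacet
facet normal -0.151 -0.694 -0.704
outer loop
vertex 3.385 -2.442 1.538
vertex 2.748 -2.301 1.536
vertex 3.154 -1.984 1.136
endloop
endfacet
facet normal 0.842 -0.521 -0.139
outer loop
vertex 3.655 -2.142 2.05
vertex 3.385 -2.442 1.538
vertex 3.715 -1.886 1.454
endloop
endfacet
facet normal 0.703 0.040 -0.710
outer loop
vertex 2.329 -0.247 -0.849
vertex 1.743 -0.574 -1.448
vertex 1.976 0.25 -1.171
endloop
endfacet
facet normal 0.152 0.611 0.777
outer loop
vertex 2.329 -0.247 -0.849
vertex 1.976 0.25 -1.171
vertex 0.477 -0.646 -0.172
endloop
endfacet
facet normal 0.704 0.039 -0.709
outer loop
vertex 1.976 0.25 -1.171
vertex 1.743 -0.574 -1.448
vertex 1.487 0.263 -1.656
endloop
endfacet
facet normal -0.309 0.890 0.335
outer loop
vertex 1.976 0.25 -1.171
vertex 1.487 0.263 -1.656
vertex 0.477 -0.646 -0.172
endloop
endfacet
facet normal 0.704 0.039 -0.709
outer loop
vertex 1.487 0.263 -1.656
vertex 1.743 -0.574 -1.448
vertex 1.148 -0.214 -2.019
endloop
endfacet
facet normal -0.760 0.637 -0.127
outer loop
vertex 1.487 0.263 -1.656
vertex 1.148 -0.214 -2.019
vertex 0.477 -0.646 -0.172
endloop
endfacet
facet normal 0.704 0.040 -0.709
outer loop
vertex 1.148 -0.214 -2.019
vertex 1.743 -0.574 -1.448
vertex 1.158 -0.902 -2.048
endloop
endfacet
facet normal -0.940 0.001 -0.341
outer loop
vertex 1.148 -0.214 -2.019
vertex 1.158 -0.902 -2.048
vertex 0.477 -0.646 -0.172
endloop
endfacet
facet normal 0.704 0.040 -0.709
outer loop
vertex 1.158 -0.902 -2.048
vertex 1.743 -0.574 -1.448
vertex 1.51 -1.398 -1.726
endloop
endfacet
facet normal -0.742 -0.645 -0.182
outer loop
vertex 1.158 -0.902 -2.048
vertex 1.51 -1.398 -1.726
vertex 0.477 -0.646 -0.172
endloop
endfacet
facet normal 0.703 0.040 -0.710
outer loop
vertex 1.51 -1.398 -1.726
vertex 1.743 -0.574 -1.448
vertex 2.0 -1.412 -1.241
endloop
endfacet
facet normal -0.283 -0.924 0.259
outer loop
vertex 1.51 -1.398 -1.726
vertex 2.0 -1.412 -1.241
vertex 0.477 -0.646 -0.172
endloop
endfacet
facet normal 0.703 0.040 -0.710
outer loop
vertex 2.0 -1.412 -1.241
vertex 1.743 -0.574 -1.448
vertex 2.339 -0.935 -0.878
endloop
endfacet
facet normal 0.170 -0.670 0.722
outer loop
vertex 2.0 -1.412 -1.241
vertex 2.339 -0.935 -0.878
vertex 0.477 -0.646 -0.172
endloop
endfacet
facet normal 0.703 0.040 -0.710
outer loop
vertex 2.339 -0.935 -0.878
vertex 1.743 -0.574 -1.448
vertex 2.329 -0.247 -0.849
endloop
endfacet
facet normal 0.350 -0.034 0.936
outer loop
vertex 2.339 -0.935 -0.878
vertex 2.329 -0.247 -0.849
vertex 0.477 -0.646 -0.172
endloop
endfacet

endsolid


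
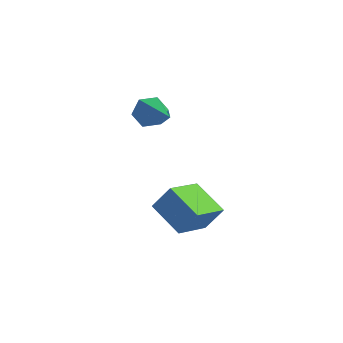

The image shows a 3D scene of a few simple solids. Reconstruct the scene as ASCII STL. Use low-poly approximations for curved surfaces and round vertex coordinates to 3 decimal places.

solid 
facet normal -0.880 0.264 -0.394
outer loop
vertex 0.762 1.144 1.168
vertex 0.515 0.969 1.603
vertex 0.678 1.472 1.576
endloop
endfacet
facet normal 0.683 0.632 -0.367
outer loop
vertex 0.762 1.144 1.168
vertex 0.678 1.472 1.576
vertex 1.845 0.571 2.197
endloop
endfacet
facet normal -0.880 0.264 -0.394
outer loop
vertex 0.678 1.472 1.576
vertex 0.515 0.969 1.603
vertex 0.431 1.297 2.011
endloop
endfacet
facet normal 0.339 0.790 0.510
outer loop
vertex 0.678 1.472 1.576
vertex 0.431 1.297 2.011
vertex 1.845 0.571 2.197
endloop
endfacet
facet normal -0.881 0.264 -0.393
outer loop
vertex 0.431 1.297 2.011
vertex 0.515 0.969 1.603
vertex 0.268 0.793 2.038
endloop
endfacet
facet normal -0.089 0.082 0.993
outer loop
vertex 0.431 1.297 2.011
vertex 0.268 0.793 2.038
vertex 1.845 0.571 2.197
endloop
endfacet
facet normal -0.881 0.263 -0.394
outer loop
vertex 0.268 0.793 2.038
vertex 0.515 0.969 1.603
vertex 0.352 0.465 1.631
endloop
endfacet
facet normal -0.171 -0.784 0.597
outer loop
vertex 0.268 0.793 2.038
vertex 0.352 0.465 1.631
vertex 1.845 0.571 2.197
endloop
endfacet
facet normal -0.881 0.263 -0.393
outer loop
vertex 0.352 0.465 1.631
vertex 0.515 0.969 1.603
vertex 0.599 0.641 1.195
endloop
endfacet
facet normal 0.174 -0.943 -0.282
outer loop
vertex 0.352 0.465 1.631
vertex 0.599 0.641 1.195
vertex 1.845 0.571 2.197
endloop
endfacet
facet normal -0.880 0.264 -0.394
outer loop
vertex 0.599 0.641 1.195
vertex 0.515 0.969 1.603
vertex 0.762 1.144 1.168
endloop
endfacet
facet normal 0.601 -0.236 -0.764
outer loop
vertex 0.599 0.641 1.195
vertex 0.762 1.144 1.168
vertex 1.845 0.571 2.197
endloop
endfacet
facet normal -0.380 -0.405 -0.832
outer loop
vertex 2.582 0.241 -1.851
vertex 1.496 0.216 -1.342
vertex 2.345 1.384 -2.299
endloop
endfacet
facet normal 0.905 0.021 -0.424
outer loop
vertex 2.684 1.744 -1.558
vertex 2.582 0.241 -1.851
vertex 2.345 1.384 -2.299
endloop
endfacet
facet normal -0.381 -0.404 -0.831
outer loop
vertex 2.345 1.384 -2.299
vertex 1.496 0.216 -1.342
vertex 1.259 1.359 -1.789
endloop
endfacet
facet normal -0.189 0.914 -0.358
outer loop
vertex 1.259 1.359 -1.789
vertex 2.684 1.744 -1.558
vertex 2.345 1.384 -2.299
endloop
endfacet
facet normal 0.189 -0.914 0.358
outer loop
vertex 2.582 0.241 -1.851
vertex 1.835 0.576 -0.601
vertex 1.496 0.216 -1.342
endloop
endfacet
facet normal 0.905 0.021 -0.425
outer loop
vertex 2.921 0.601 -1.111
vertex 2.582 0.241 -1.851
vertex 2.684 1.744 -1.558
endloop
endfacet
facet normal 0.189 -0.914 0.358
outer loop
vertex 2.921 0.601 -1.111
vertex 1.835 0.576 -0.601
vertex 2.582 0.241 -1.851
endloop
endfacet
facet normal -0.905 -0.022 0.425
outer loop
vertex 1.496 0.216 -1.342
vertex 1.835 0.576 -0.601
vertex 1.259 1.359 -1.789
endloop
endfacet
facet normal -0.189 0.914 -0.358
outer loop
vertex 1.598 1.719 -1.049
vertex 2.684 1.744 -1.558
vertex 1.259 1.359 -1.789
endloop
endfacet
facet normal -0.905 -0.021 0.425
outer loop
vertex 1.259 1.359 -1.789
vertex 1.835 0.576 -0.601
vertex 1.598 1.719 -1.049
endloop
endfacet
facet normal 0.381 0.404 0.832
outer loop
vertex 1.598 1.719 -1.049
vertex 2.921 0.601 -1.111
vertex 2.684 1.744 -1.558
endloop
endfacet
facet normal 0.381 0.405 0.831
outer loop
vertex 1.835 0.576 -0.601
vertex 2.921 0.601 -1.111
vertex 1.598 1.719 -1.049
endloop
endfacet

endsolid


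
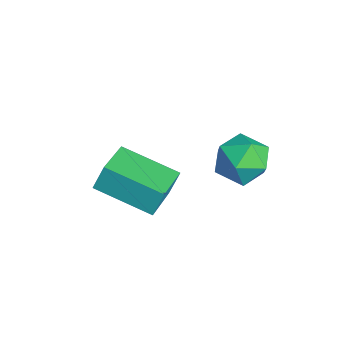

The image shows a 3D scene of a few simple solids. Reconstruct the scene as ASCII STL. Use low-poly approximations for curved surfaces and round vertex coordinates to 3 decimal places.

solid 
facet normal -0.790 0.522 -0.321
outer loop
vertex -4.258 -3.27 1.087
vertex -2.944 -1.649 0.489
vertex -4.162 -3.681 0.181
endloop
endfacet
facet normal -0.605 -0.747 0.275
outer loop
vertex -2.756 -4.611 0.751
vertex -4.258 -3.27 1.087
vertex -4.162 -3.681 0.181
endloop
endfacet
facet normal -0.790 0.522 -0.320
outer loop
vertex -4.162 -3.681 0.181
vertex -2.944 -1.649 0.489
vertex -2.849 -2.061 -0.417
endloop
endfacet
facet normal 0.095 -0.412 -0.906
outer loop
vertex -2.849 -2.061 -0.417
vertex -2.756 -4.611 0.751
vertex -4.162 -3.681 0.181
endloop
endfacet
facet normal -0.095 0.412 0.906
outer loop
vertex -4.258 -3.27 1.087
vertex -1.538 -2.579 1.059
vertex -2.944 -1.649 0.489
endloop
endfacet
facet normal -0.605 -0.747 0.276
outer loop
vertex -2.851 -4.199 1.657
vertex -4.258 -3.27 1.087
vertex -2.756 -4.611 0.751
endloop
endfacet
facet normal -0.095 0.412 0.906
outer loop
vertex -2.851 -4.199 1.657
vertex -1.538 -2.579 1.059
vertex -4.258 -3.27 1.087
endloop
endfacet
facet normal 0.606 0.746 -0.276
outer loop
vertex -2.944 -1.649 0.489
vertex -1.538 -2.579 1.059
vertex -2.849 -2.061 -0.417
endloop
endfacet
facet normal 0.095 -0.412 -0.906
outer loop
vertex -1.442 -2.99 0.153
vertex -2.756 -4.611 0.751
vertex -2.849 -2.061 -0.417
endloop
endfacet
facet normal 0.605 0.747 -0.275
outer loop
vertex -2.849 -2.061 -0.417
vertex -1.538 -2.579 1.059
vertex -1.442 -2.99 0.153
endloop
endfacet
facet normal 0.790 -0.522 0.320
outer loop
vertex -1.442 -2.99 0.153
vertex -2.851 -4.199 1.657
vertex -2.756 -4.611 0.751
endloop
endfacet
facet normal 0.790 -0.522 0.321
outer loop
vertex -1.538 -2.579 1.059
vertex -2.851 -4.199 1.657
vertex -1.442 -2.99 0.153
endloop
endfacet
facet normal -0.999 0.045 -0.025
outer loop
vertex -0.708 -0.125 3.528
vertex -0.757 -1.078 3.785
vertex -0.743 -0.378 4.483
endloop
endfacet
facet normal -0.720 0.677 0.153
outer loop
vertex -0.708 -0.125 3.528
vertex -0.743 -0.378 4.483
vertex -0.132 0.339 4.184
endloop
endfacet
facet normal -0.286 0.883 -0.373
outer loop
vertex -0.708 -0.125 3.528
vertex -0.132 0.339 4.184
vertex 0.231 0.083 3.301
endloop
endfacet
facet normal -0.296 0.378 -0.877
outer loop
vertex -0.708 -0.125 3.528
vertex 0.231 0.083 3.301
vertex -0.155 -0.793 3.054
endloop
endfacet
facet normal -0.737 -0.141 -0.661
outer loop
vertex -0.708 -0.125 3.528
vertex -0.155 -0.793 3.054
vertex -0.757 -1.078 3.785
endloop
endfacet
facet normal -0.326 0.587 0.741
outer loop
vertex -0.132 0.339 4.184
vertex -0.743 -0.378 4.483
vertex 0.175 -0.327 4.846
endloop
endfacet
facet normal -0.777 -0.437 0.454
outer loop
vertex -0.743 -0.378 4.483
vertex -0.757 -1.078 3.785
vertex -0.211 -1.203 4.599
endloop
endfacet
facet normal -0.353 -0.736 -0.577
outer loop
vertex -0.757 -1.078 3.785
vertex -0.155 -0.793 3.054
vertex 0.152 -1.459 3.716
endloop
endfacet
facet normal 0.361 0.102 -0.927
outer loop
vertex -0.155 -0.793 3.054
vertex 0.231 0.083 3.301
vertex 0.763 -0.742 3.417
endloop
endfacet
facet normal 0.377 0.919 -0.112
outer loop
vertex 0.231 0.083 3.301
vertex -0.132 0.339 4.184
vertex 0.777 -0.042 4.115
endloop
endfacet
facet normal 0.296 -0.378 0.877
outer loop
vertex 0.728 -0.995 4.372
vertex 0.175 -0.327 4.846
vertex -0.211 -1.203 4.599
endloop
endfacet
facet normal 0.286 -0.883 0.373
outer loop
vertex 0.728 -0.995 4.372
vertex -0.211 -1.203 4.599
vertex 0.152 -1.459 3.716
endloop
endfacet
facet normal 0.720 -0.677 -0.153
outer loop
vertex 0.728 -0.995 4.372
vertex 0.152 -1.459 3.716
vertex 0.763 -0.742 3.417
endloop
endfacet
facet normal 0.999 -0.045 0.025
outer loop
vertex 0.728 -0.995 4.372
vertex 0.763 -0.742 3.417
vertex 0.777 -0.042 4.115
endloop
endfacet
facet normal 0.737 0.141 0.661
outer loop
vertex 0.728 -0.995 4.372
vertex 0.777 -0.042 4.115
vertex 0.175 -0.327 4.846
endloop
endfacet
facet normal -0.361 -0.102 0.927
outer loop
vertex -0.211 -1.203 4.599
vertex 0.175 -0.327 4.846
vertex -0.743 -0.378 4.483
endloop
endfacet
facet normal -0.377 -0.919 0.112
outer loop
vertex 0.152 -1.459 3.716
vertex -0.211 -1.203 4.599
vertex -0.757 -1.078 3.785
endloop
endfacet
facet normal 0.326 -0.587 -0.741
outer loop
vertex 0.763 -0.742 3.417
vertex 0.152 -1.459 3.716
vertex -0.155 -0.793 3.054
endloop
endfacet
facet normal 0.777 0.437 -0.454
outer loop
vertex 0.777 -0.042 4.115
vertex 0.763 -0.742 3.417
vertex 0.231 0.083 3.301
endloop
endfacet
facet normal 0.353 0.736 0.577
outer loop
vertex 0.175 -0.327 4.846
vertex 0.777 -0.042 4.115
vertex -0.132 0.339 4.184
endloop
endfacet

endsolid


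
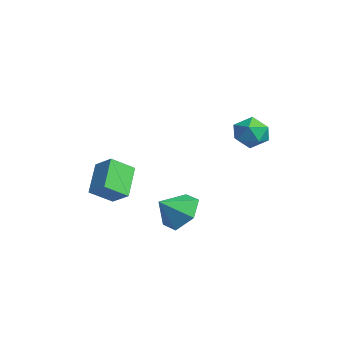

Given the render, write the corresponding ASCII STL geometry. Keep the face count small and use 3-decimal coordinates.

solid 
facet normal -0.098 0.786 -0.611
outer loop
vertex -1.102 -0.731 -4.965
vertex -1.728 -0.303 -4.314
vertex -0.745 -0.13 -4.249
endloop
endfacet
facet normal 0.809 -0.582 0.085
outer loop
vertex -1.102 -0.731 -4.965
vertex -0.745 -0.13 -4.249
vertex -1.612 -1.237 -3.586
endloop
endfacet
facet normal -0.098 0.786 -0.611
outer loop
vertex -0.745 -0.13 -4.249
vertex -1.728 -0.303 -4.314
vertex -1.372 0.298 -3.598
endloop
endfacet
facet normal 0.683 -0.101 0.724
outer loop
vertex -0.745 -0.13 -4.249
vertex -1.372 0.298 -3.598
vertex -1.612 -1.237 -3.586
endloop
endfacet
facet normal -0.097 0.786 -0.611
outer loop
vertex -1.372 0.298 -3.598
vertex -1.728 -0.303 -4.314
vertex -2.355 0.126 -3.663
endloop
endfacet
facet normal -0.069 0.019 0.997
outer loop
vertex -1.372 0.298 -3.598
vertex -2.355 0.126 -3.663
vertex -1.612 -1.237 -3.586
endloop
endfacet
facet normal -0.098 0.785 -0.611
outer loop
vertex -2.355 0.126 -3.663
vertex -1.728 -0.303 -4.314
vertex -2.711 -0.475 -4.378
endloop
endfacet
facet normal -0.694 -0.342 0.633
outer loop
vertex -2.355 0.126 -3.663
vertex -2.711 -0.475 -4.378
vertex -1.612 -1.237 -3.586
endloop
endfacet
facet normal -0.098 0.786 -0.611
outer loop
vertex -2.711 -0.475 -4.378
vertex -1.728 -0.303 -4.314
vertex -2.085 -0.903 -5.029
endloop
endfacet
facet normal -0.568 -0.823 -0.005
outer loop
vertex -2.711 -0.475 -4.378
vertex -2.085 -0.903 -5.029
vertex -1.612 -1.237 -3.586
endloop
endfacet
facet normal -0.098 0.786 -0.611
outer loop
vertex -2.085 -0.903 -5.029
vertex -1.728 -0.303 -4.314
vertex -1.102 -0.731 -4.965
endloop
endfacet
facet normal 0.183 -0.943 -0.278
outer loop
vertex -2.085 -0.903 -5.029
vertex -1.102 -0.731 -4.965
vertex -1.612 -1.237 -3.586
endloop
endfacet
facet normal 0.453 0.157 0.878
outer loop
vertex -0.868 2.883 0.078
vertex -1.469 2.477 0.461
vertex -0.808 2.073 0.192
endloop
endfacet
facet normal 0.931 0.118 0.347
outer loop
vertex -0.868 2.883 0.078
vertex -0.808 2.073 0.192
vertex -0.583 2.404 -0.524
endloop
endfacet
facet normal 0.771 0.623 -0.131
outer loop
vertex -0.868 2.883 0.078
vertex -0.583 2.404 -0.524
vertex -1.105 3.013 -0.697
endloop
endfacet
facet normal 0.196 0.975 0.104
outer loop
vertex -0.868 2.883 0.078
vertex -1.105 3.013 -0.697
vertex -1.652 3.058 -0.088
endloop
endfacet
facet normal -0.001 0.687 0.727
outer loop
vertex -0.868 2.883 0.078
vertex -1.652 3.058 -0.088
vertex -1.469 2.477 0.461
endloop
endfacet
facet normal 0.855 -0.517 0.030
outer loop
vertex -0.583 2.404 -0.524
vertex -0.808 2.073 0.192
vertex -1.008 1.702 -0.512
endloop
endfacet
facet normal 0.085 -0.453 0.888
outer loop
vertex -0.808 2.073 0.192
vertex -1.469 2.477 0.461
vertex -1.555 1.747 0.097
endloop
endfacet
facet normal -0.649 0.404 0.644
outer loop
vertex -1.469 2.477 0.461
vertex -1.652 3.058 -0.088
vertex -2.077 2.356 -0.076
endloop
endfacet
facet normal -0.333 0.870 -0.364
outer loop
vertex -1.652 3.058 -0.088
vertex -1.105 3.013 -0.697
vertex -1.852 2.687 -0.792
endloop
endfacet
facet normal 0.597 0.301 -0.744
outer loop
vertex -1.105 3.013 -0.697
vertex -0.583 2.404 -0.524
vertex -1.191 2.283 -1.061
endloop
endfacet
facet normal -0.196 -0.975 -0.104
outer loop
vertex -1.792 1.877 -0.678
vertex -1.008 1.702 -0.512
vertex -1.555 1.747 0.097
endloop
endfacet
facet normal -0.771 -0.623 0.131
outer loop
vertex -1.792 1.877 -0.678
vertex -1.555 1.747 0.097
vertex -2.077 2.356 -0.076
endloop
endfacet
facet normal -0.931 -0.118 -0.347
outer loop
vertex -1.792 1.877 -0.678
vertex -2.077 2.356 -0.076
vertex -1.852 2.687 -0.792
endloop
endfacet
facet normal -0.453 -0.157 -0.878
outer loop
vertex -1.792 1.877 -0.678
vertex -1.852 2.687 -0.792
vertex -1.191 2.283 -1.061
endloop
endfacet
facet normal 0.001 -0.687 -0.727
outer loop
vertex -1.792 1.877 -0.678
vertex -1.191 2.283 -1.061
vertex -1.008 1.702 -0.512
endloop
endfacet
facet normal 0.333 -0.870 0.364
outer loop
vertex -1.555 1.747 0.097
vertex -1.008 1.702 -0.512
vertex -0.808 2.073 0.192
endloop
endfacet
facet normal -0.597 -0.301 0.744
outer loop
vertex -2.077 2.356 -0.076
vertex -1.555 1.747 0.097
vertex -1.469 2.477 0.461
endloop
endfacet
facet normal -0.855 0.517 -0.030
outer loop
vertex -1.852 2.687 -0.792
vertex -2.077 2.356 -0.076
vertex -1.652 3.058 -0.088
endloop
endfacet
facet normal -0.085 0.453 -0.888
outer loop
vertex -1.191 2.283 -1.061
vertex -1.852 2.687 -0.792
vertex -1.105 3.013 -0.697
endloop
endfacet
facet normal 0.649 -0.404 -0.644
outer loop
vertex -1.008 1.702 -0.512
vertex -1.191 2.283 -1.061
vertex -0.583 2.404 -0.524
endloop
endfacet
facet normal -0.746 -0.405 -0.528
outer loop
vertex -4.726 -2.791 -2.565
vertex -4.801 -1.8 -3.218
vertex -3.673 -3.389 -3.595
endloop
endfacet
facet normal 0.064 -0.833 0.549
outer loop
vertex -2.919 -2.98 -3.062
vertex -4.726 -2.791 -2.565
vertex -3.673 -3.389 -3.595
endloop
endfacet
facet normal -0.747 -0.405 -0.528
outer loop
vertex -3.673 -3.389 -3.595
vertex -4.801 -1.8 -3.218
vertex -3.749 -2.398 -4.248
endloop
endfacet
facet normal 0.662 -0.376 -0.648
outer loop
vertex -3.749 -2.398 -4.248
vertex -2.919 -2.98 -3.062
vertex -3.673 -3.389 -3.595
endloop
endfacet
facet normal -0.662 0.377 0.648
outer loop
vertex -4.726 -2.791 -2.565
vertex -4.047 -1.391 -2.685
vertex -4.801 -1.8 -3.218
endloop
endfacet
facet normal 0.064 -0.833 0.549
outer loop
vertex -3.971 -2.382 -2.032
vertex -4.726 -2.791 -2.565
vertex -2.919 -2.98 -3.062
endloop
endfacet
facet normal -0.662 0.376 0.648
outer loop
vertex -3.971 -2.382 -2.032
vertex -4.047 -1.391 -2.685
vertex -4.726 -2.791 -2.565
endloop
endfacet
facet normal -0.064 0.833 -0.549
outer loop
vertex -4.801 -1.8 -3.218
vertex -4.047 -1.391 -2.685
vertex -3.749 -2.398 -4.248
endloop
endfacet
facet normal 0.662 -0.377 -0.648
outer loop
vertex -2.994 -1.989 -3.715
vertex -2.919 -2.98 -3.062
vertex -3.749 -2.398 -4.248
endloop
endfacet
facet normal -0.064 0.833 -0.549
outer loop
vertex -3.749 -2.398 -4.248
vertex -4.047 -1.391 -2.685
vertex -2.994 -1.989 -3.715
endloop
endfacet
facet normal 0.747 0.404 0.528
outer loop
vertex -2.994 -1.989 -3.715
vertex -3.971 -2.382 -2.032
vertex -2.919 -2.98 -3.062
endloop
endfacet
facet normal 0.746 0.405 0.528
outer loop
vertex -4.047 -1.391 -2.685
vertex -3.971 -2.382 -2.032
vertex -2.994 -1.989 -3.715
endloop
endfacet

endsolid


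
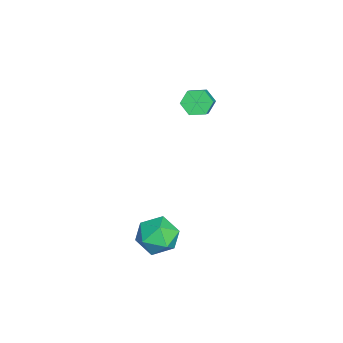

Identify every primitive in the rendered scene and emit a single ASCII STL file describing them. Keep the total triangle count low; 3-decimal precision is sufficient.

solid 
facet normal -0.799 0.053 -0.599
outer loop
vertex -3.797 2.959 0.565
vertex -4.239 3.313 1.186
vertex -3.806 3.795 0.651
endloop
endfacet
facet normal 0.602 0.088 -0.794
outer loop
vertex -3.797 2.959 0.565
vertex -3.806 3.795 0.651
vertex -2.479 2.873 1.554
endloop
endfacet
facet normal 0.601 0.087 -0.794
outer loop
vertex -2.479 2.873 1.554
vertex -3.806 3.795 0.651
vertex -2.488 3.708 1.639
endloop
endfacet
facet normal 0.799 -0.052 0.599
outer loop
vertex -2.479 2.873 1.554
vertex -2.488 3.708 1.639
vertex -2.921 3.227 2.174
endloop
endfacet
facet normal -0.799 0.052 -0.599
outer loop
vertex -3.806 3.795 0.651
vertex -4.239 3.313 1.186
vertex -4.248 4.149 1.271
endloop
endfacet
facet normal 0.291 0.905 -0.309
outer loop
vertex -3.806 3.795 0.651
vertex -4.248 4.149 1.271
vertex -2.488 3.708 1.639
endloop
endfacet
facet normal 0.291 0.905 -0.309
outer loop
vertex -2.488 3.708 1.639
vertex -4.248 4.149 1.271
vertex -2.93 4.062 2.26
endloop
endfacet
facet normal 0.799 -0.053 0.599
outer loop
vertex -2.488 3.708 1.639
vertex -2.93 4.062 2.26
vertex -2.921 3.227 2.174
endloop
endfacet
facet normal -0.799 0.052 -0.599
outer loop
vertex -4.248 4.149 1.271
vertex -4.239 3.313 1.186
vertex -4.681 3.667 1.806
endloop
endfacet
facet normal -0.310 0.817 0.485
outer loop
vertex -4.248 4.149 1.271
vertex -4.681 3.667 1.806
vertex -2.93 4.062 2.26
endloop
endfacet
facet normal -0.310 0.818 0.484
outer loop
vertex -2.93 4.062 2.26
vertex -4.681 3.667 1.806
vertex -3.363 3.581 2.795
endloop
endfacet
facet normal 0.799 -0.053 0.599
outer loop
vertex -2.93 4.062 2.26
vertex -3.363 3.581 2.795
vertex -2.921 3.227 2.174
endloop
endfacet
facet normal -0.799 0.052 -0.599
outer loop
vertex -4.681 3.667 1.806
vertex -4.239 3.313 1.186
vertex -4.672 2.832 1.721
endloop
endfacet
facet normal -0.602 -0.087 0.794
outer loop
vertex -4.681 3.667 1.806
vertex -4.672 2.832 1.721
vertex -3.363 3.581 2.795
endloop
endfacet
facet normal -0.601 -0.088 0.794
outer loop
vertex -3.363 3.581 2.795
vertex -4.672 2.832 1.721
vertex -3.354 2.745 2.709
endloop
endfacet
facet normal 0.799 -0.053 0.599
outer loop
vertex -3.363 3.581 2.795
vertex -3.354 2.745 2.709
vertex -2.921 3.227 2.174
endloop
endfacet
facet normal -0.799 0.053 -0.599
outer loop
vertex -4.672 2.832 1.721
vertex -4.239 3.313 1.186
vertex -4.23 2.478 1.1
endloop
endfacet
facet normal -0.291 -0.905 0.309
outer loop
vertex -4.672 2.832 1.721
vertex -4.23 2.478 1.1
vertex -3.354 2.745 2.709
endloop
endfacet
facet normal -0.292 -0.905 0.309
outer loop
vertex -3.354 2.745 2.709
vertex -4.23 2.478 1.1
vertex -2.912 2.391 2.089
endloop
endfacet
facet normal 0.799 -0.052 0.599
outer loop
vertex -3.354 2.745 2.709
vertex -2.912 2.391 2.089
vertex -2.921 3.227 2.174
endloop
endfacet
facet normal -0.799 0.053 -0.599
outer loop
vertex -4.23 2.478 1.1
vertex -4.239 3.313 1.186
vertex -3.797 2.959 0.565
endloop
endfacet
facet normal 0.310 -0.818 -0.485
outer loop
vertex -4.23 2.478 1.1
vertex -3.797 2.959 0.565
vertex -2.912 2.391 2.089
endloop
endfacet
facet normal 0.311 -0.817 -0.485
outer loop
vertex -2.912 2.391 2.089
vertex -3.797 2.959 0.565
vertex -2.479 2.873 1.554
endloop
endfacet
facet normal 0.799 -0.052 0.599
outer loop
vertex -2.912 2.391 2.089
vertex -2.479 2.873 1.554
vertex -2.921 3.227 2.174
endloop
endfacet
facet normal -0.606 0.719 0.339
outer loop
vertex 1.687 2.239 -3.821
vertex 1.814 1.816 -2.695
vertex 2.576 2.656 -3.115
endloop
endfacet
facet normal -0.250 0.938 -0.239
outer loop
vertex 1.687 2.239 -3.821
vertex 2.576 2.656 -3.115
vertex 2.791 2.416 -4.281
endloop
endfacet
facet normal -0.401 0.490 -0.774
outer loop
vertex 1.687 2.239 -3.821
vertex 2.791 2.416 -4.281
vertex 2.163 1.428 -4.581
endloop
endfacet
facet normal -0.850 -0.006 -0.526
outer loop
vertex 1.687 2.239 -3.821
vertex 2.163 1.428 -4.581
vertex 1.559 1.057 -3.601
endloop
endfacet
facet normal -0.978 0.136 0.161
outer loop
vertex 1.687 2.239 -3.821
vertex 1.559 1.057 -3.601
vertex 1.814 1.816 -2.695
endloop
endfacet
facet normal 0.448 0.889 -0.100
outer loop
vertex 2.791 2.416 -4.281
vertex 2.576 2.656 -3.115
vertex 3.601 2.103 -3.439
endloop
endfacet
facet normal -0.129 0.534 0.835
outer loop
vertex 2.576 2.656 -3.115
vertex 1.814 1.816 -2.695
vertex 2.997 1.732 -2.459
endloop
endfacet
facet normal -0.729 -0.410 0.549
outer loop
vertex 1.814 1.816 -2.695
vertex 1.559 1.057 -3.601
vertex 2.369 0.744 -2.759
endloop
endfacet
facet normal -0.523 -0.639 -0.564
outer loop
vertex 1.559 1.057 -3.601
vertex 2.163 1.428 -4.581
vertex 2.584 0.504 -3.925
endloop
endfacet
facet normal 0.204 0.163 -0.965
outer loop
vertex 2.163 1.428 -4.581
vertex 2.791 2.416 -4.281
vertex 3.346 1.344 -4.345
endloop
endfacet
facet normal 0.850 0.006 0.526
outer loop
vertex 3.473 0.921 -3.219
vertex 3.601 2.103 -3.439
vertex 2.997 1.732 -2.459
endloop
endfacet
facet normal 0.401 -0.490 0.774
outer loop
vertex 3.473 0.921 -3.219
vertex 2.997 1.732 -2.459
vertex 2.369 0.744 -2.759
endloop
endfacet
facet normal 0.250 -0.938 0.239
outer loop
vertex 3.473 0.921 -3.219
vertex 2.369 0.744 -2.759
vertex 2.584 0.504 -3.925
endloop
endfacet
facet normal 0.606 -0.719 -0.339
outer loop
vertex 3.473 0.921 -3.219
vertex 2.584 0.504 -3.925
vertex 3.346 1.344 -4.345
endloop
endfacet
facet normal 0.978 -0.136 -0.161
outer loop
vertex 3.473 0.921 -3.219
vertex 3.346 1.344 -4.345
vertex 3.601 2.103 -3.439
endloop
endfacet
facet normal 0.523 0.639 0.564
outer loop
vertex 2.997 1.732 -2.459
vertex 3.601 2.103 -3.439
vertex 2.576 2.656 -3.115
endloop
endfacet
facet normal -0.204 -0.163 0.965
outer loop
vertex 2.369 0.744 -2.759
vertex 2.997 1.732 -2.459
vertex 1.814 1.816 -2.695
endloop
endfacet
facet normal -0.448 -0.889 0.100
outer loop
vertex 2.584 0.504 -3.925
vertex 2.369 0.744 -2.759
vertex 1.559 1.057 -3.601
endloop
endfacet
facet normal 0.129 -0.534 -0.835
outer loop
vertex 3.346 1.344 -4.345
vertex 2.584 0.504 -3.925
vertex 2.163 1.428 -4.581
endloop
endfacet
facet normal 0.729 0.410 -0.549
outer loop
vertex 3.601 2.103 -3.439
vertex 3.346 1.344 -4.345
vertex 2.791 2.416 -4.281
endloop
endfacet

endsolid


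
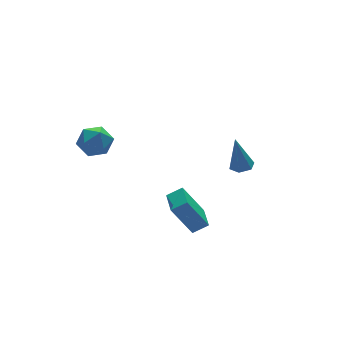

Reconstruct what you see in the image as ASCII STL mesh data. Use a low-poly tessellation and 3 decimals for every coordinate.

solid 
facet normal -0.819 0.276 -0.504
outer loop
vertex -2.04 -3.086 -2.108
vertex -1.515 -1.661 -2.181
vertex -1.04 -3.551 -3.988
endloop
endfacet
facet normal -0.345 -0.937 0.048
outer loop
vertex -0.245 -3.819 -3.499
vertex -2.04 -3.086 -2.108
vertex -1.04 -3.551 -3.988
endloop
endfacet
facet normal -0.818 0.276 -0.504
outer loop
vertex -1.04 -3.551 -3.988
vertex -1.515 -1.661 -2.181
vertex -0.514 -2.127 -4.061
endloop
endfacet
facet normal 0.459 -0.214 -0.863
outer loop
vertex -0.514 -2.127 -4.061
vertex -0.245 -3.819 -3.499
vertex -1.04 -3.551 -3.988
endloop
endfacet
facet normal -0.459 0.213 0.863
outer loop
vertex -2.04 -3.086 -2.108
vertex -0.72 -1.929 -1.692
vertex -1.515 -1.661 -2.181
endloop
endfacet
facet normal -0.345 -0.937 0.049
outer loop
vertex -1.246 -3.353 -1.619
vertex -2.04 -3.086 -2.108
vertex -0.245 -3.819 -3.499
endloop
endfacet
facet normal -0.459 0.214 0.862
outer loop
vertex -1.246 -3.353 -1.619
vertex -0.72 -1.929 -1.692
vertex -2.04 -3.086 -2.108
endloop
endfacet
facet normal 0.346 0.937 -0.048
outer loop
vertex -1.515 -1.661 -2.181
vertex -0.72 -1.929 -1.692
vertex -0.514 -2.127 -4.061
endloop
endfacet
facet normal 0.459 -0.213 -0.862
outer loop
vertex 0.28 -2.394 -3.572
vertex -0.245 -3.819 -3.499
vertex -0.514 -2.127 -4.061
endloop
endfacet
facet normal 0.345 0.937 -0.048
outer loop
vertex -0.514 -2.127 -4.061
vertex -0.72 -1.929 -1.692
vertex 0.28 -2.394 -3.572
endloop
endfacet
facet normal 0.818 -0.276 0.504
outer loop
vertex 0.28 -2.394 -3.572
vertex -1.246 -3.353 -1.619
vertex -0.245 -3.819 -3.499
endloop
endfacet
facet normal 0.818 -0.276 0.504
outer loop
vertex -0.72 -1.929 -1.692
vertex -1.246 -3.353 -1.619
vertex 0.28 -2.394 -3.572
endloop
endfacet
facet normal 0.143 -0.108 -0.984
outer loop
vertex 4.052 -0.171 -2.493
vertex 3.573 -0.667 -2.508
vertex 3.391 -0.009 -2.607
endloop
endfacet
facet normal 0.202 0.960 0.195
outer loop
vertex 4.052 -0.171 -2.493
vertex 3.391 -0.009 -2.607
vertex 3.267 -0.433 -0.392
endloop
endfacet
facet normal 0.142 -0.109 -0.984
outer loop
vertex 3.391 -0.009 -2.607
vertex 3.573 -0.667 -2.508
vertex 2.912 -0.505 -2.621
endloop
endfacet
facet normal -0.718 0.690 0.092
outer loop
vertex 3.391 -0.009 -2.607
vertex 2.912 -0.505 -2.621
vertex 3.267 -0.433 -0.392
endloop
endfacet
facet normal 0.142 -0.109 -0.984
outer loop
vertex 2.912 -0.505 -2.621
vertex 3.573 -0.667 -2.508
vertex 3.094 -1.163 -2.522
endloop
endfacet
facet normal -0.957 -0.241 0.160
outer loop
vertex 2.912 -0.505 -2.621
vertex 3.094 -1.163 -2.522
vertex 3.267 -0.433 -0.392
endloop
endfacet
facet normal 0.143 -0.110 -0.984
outer loop
vertex 3.094 -1.163 -2.522
vertex 3.573 -0.667 -2.508
vertex 3.755 -1.325 -2.408
endloop
endfacet
facet normal -0.278 -0.902 0.332
outer loop
vertex 3.094 -1.163 -2.522
vertex 3.755 -1.325 -2.408
vertex 3.267 -0.433 -0.392
endloop
endfacet
facet normal 0.143 -0.110 -0.984
outer loop
vertex 3.755 -1.325 -2.408
vertex 3.573 -0.667 -2.508
vertex 4.234 -0.829 -2.394
endloop
endfacet
facet normal 0.642 -0.632 0.435
outer loop
vertex 3.755 -1.325 -2.408
vertex 4.234 -0.829 -2.394
vertex 3.267 -0.433 -0.392
endloop
endfacet
facet normal 0.143 -0.108 -0.984
outer loop
vertex 4.234 -0.829 -2.394
vertex 3.573 -0.667 -2.508
vertex 4.052 -0.171 -2.493
endloop
endfacet
facet normal 0.881 0.299 0.366
outer loop
vertex 4.234 -0.829 -2.394
vertex 4.052 -0.171 -2.493
vertex 3.267 -0.433 -0.392
endloop
endfacet
facet normal -0.526 0.822 0.216
outer loop
vertex -2.721 4.977 -1.344
vertex -3.641 4.416 -1.45
vertex -3.151 4.476 -0.486
endloop
endfacet
facet normal 0.109 0.834 0.541
outer loop
vertex -2.721 4.977 -1.344
vertex -3.151 4.476 -0.486
vertex -2.082 4.444 -0.651
endloop
endfacet
facet normal 0.614 0.789 0.041
outer loop
vertex -2.721 4.977 -1.344
vertex -2.082 4.444 -0.651
vertex -1.91 4.365 -1.717
endloop
endfacet
facet normal 0.291 0.749 -0.595
outer loop
vertex -2.721 4.977 -1.344
vertex -1.91 4.365 -1.717
vertex -2.874 4.347 -2.211
endloop
endfacet
facet normal -0.413 0.770 -0.486
outer loop
vertex -2.721 4.977 -1.344
vertex -2.874 4.347 -2.211
vertex -3.641 4.416 -1.45
endloop
endfacet
facet normal 0.155 0.254 0.955
outer loop
vertex -2.082 4.444 -0.651
vertex -3.151 4.476 -0.486
vertex -2.606 3.553 -0.329
endloop
endfacet
facet normal -0.872 0.235 0.429
outer loop
vertex -3.151 4.476 -0.486
vertex -3.641 4.416 -1.45
vertex -3.57 3.535 -0.823
endloop
endfacet
facet normal -0.690 0.149 -0.709
outer loop
vertex -3.641 4.416 -1.45
vertex -2.874 4.347 -2.211
vertex -3.398 3.456 -1.889
endloop
endfacet
facet normal 0.451 0.116 -0.885
outer loop
vertex -2.874 4.347 -2.211
vertex -1.91 4.365 -1.717
vertex -2.329 3.424 -2.054
endloop
endfacet
facet normal 0.973 0.181 0.144
outer loop
vertex -1.91 4.365 -1.717
vertex -2.082 4.444 -0.651
vertex -1.839 3.484 -1.09
endloop
endfacet
facet normal -0.291 -0.749 0.595
outer loop
vertex -2.759 2.923 -1.196
vertex -2.606 3.553 -0.329
vertex -3.57 3.535 -0.823
endloop
endfacet
facet normal -0.614 -0.789 -0.041
outer loop
vertex -2.759 2.923 -1.196
vertex -3.57 3.535 -0.823
vertex -3.398 3.456 -1.889
endloop
endfacet
facet normal -0.109 -0.834 -0.541
outer loop
vertex -2.759 2.923 -1.196
vertex -3.398 3.456 -1.889
vertex -2.329 3.424 -2.054
endloop
endfacet
facet normal 0.526 -0.822 -0.216
outer loop
vertex -2.759 2.923 -1.196
vertex -2.329 3.424 -2.054
vertex -1.839 3.484 -1.09
endloop
endfacet
facet normal 0.413 -0.770 0.486
outer loop
vertex -2.759 2.923 -1.196
vertex -1.839 3.484 -1.09
vertex -2.606 3.553 -0.329
endloop
endfacet
facet normal -0.451 -0.116 0.885
outer loop
vertex -3.57 3.535 -0.823
vertex -2.606 3.553 -0.329
vertex -3.151 4.476 -0.486
endloop
endfacet
facet normal -0.973 -0.181 -0.144
outer loop
vertex -3.398 3.456 -1.889
vertex -3.57 3.535 -0.823
vertex -3.641 4.416 -1.45
endloop
endfacet
facet normal -0.155 -0.254 -0.955
outer loop
vertex -2.329 3.424 -2.054
vertex -3.398 3.456 -1.889
vertex -2.874 4.347 -2.211
endloop
endfacet
facet normal 0.872 -0.235 -0.429
outer loop
vertex -1.839 3.484 -1.09
vertex -2.329 3.424 -2.054
vertex -1.91 4.365 -1.717
endloop
endfacet
facet normal 0.690 -0.149 0.709
outer loop
vertex -2.606 3.553 -0.329
vertex -1.839 3.484 -1.09
vertex -2.082 4.444 -0.651
endloop
endfacet

endsolid


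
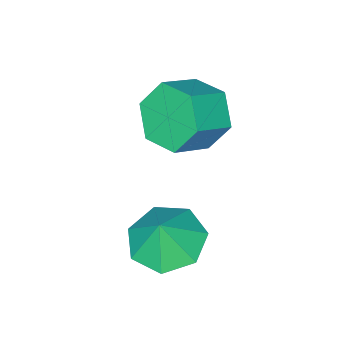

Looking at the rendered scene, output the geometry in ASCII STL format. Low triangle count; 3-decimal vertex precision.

solid 
facet normal -0.881 0.078 -0.466
outer loop
vertex -1.318 -4.116 -2.401
vertex -1.728 -3.752 -1.564
vertex -1.32 -3.13 -2.232
endloop
endfacet
facet normal 0.472 0.150 -0.869
outer loop
vertex -1.318 -4.116 -2.401
vertex -1.32 -3.13 -2.232
vertex -0.243 -4.211 -1.833
endloop
endfacet
facet normal 0.472 0.150 -0.869
outer loop
vertex -0.243 -4.211 -1.833
vertex -1.32 -3.13 -2.232
vertex -0.244 -3.226 -1.664
endloop
endfacet
facet normal 0.882 -0.079 0.465
outer loop
vertex -0.243 -4.211 -1.833
vertex -0.244 -3.226 -1.664
vertex -0.652 -3.848 -0.996
endloop
endfacet
facet normal -0.882 0.078 -0.465
outer loop
vertex -1.32 -3.13 -2.232
vertex -1.728 -3.752 -1.564
vertex -1.729 -2.767 -1.396
endloop
endfacet
facet normal 0.235 0.928 -0.288
outer loop
vertex -1.32 -3.13 -2.232
vertex -1.729 -2.767 -1.396
vertex -0.244 -3.226 -1.664
endloop
endfacet
facet normal 0.235 0.928 -0.289
outer loop
vertex -0.244 -3.226 -1.664
vertex -1.729 -2.767 -1.396
vertex -0.654 -2.862 -0.828
endloop
endfacet
facet normal 0.881 -0.078 0.466
outer loop
vertex -0.244 -3.226 -1.664
vertex -0.654 -2.862 -0.828
vertex -0.652 -3.848 -0.996
endloop
endfacet
facet normal -0.882 0.078 -0.465
outer loop
vertex -1.729 -2.767 -1.396
vertex -1.728 -3.752 -1.564
vertex -2.137 -3.389 -0.727
endloop
endfacet
facet normal -0.237 0.779 0.580
outer loop
vertex -1.729 -2.767 -1.396
vertex -2.137 -3.389 -0.727
vertex -0.654 -2.862 -0.828
endloop
endfacet
facet normal -0.237 0.779 0.580
outer loop
vertex -0.654 -2.862 -0.828
vertex -2.137 -3.389 -0.727
vertex -1.062 -3.484 -0.159
endloop
endfacet
facet normal 0.882 -0.078 0.466
outer loop
vertex -0.654 -2.862 -0.828
vertex -1.062 -3.484 -0.159
vertex -0.652 -3.848 -0.996
endloop
endfacet
facet normal -0.882 0.079 -0.465
outer loop
vertex -2.137 -3.389 -0.727
vertex -1.728 -3.752 -1.564
vertex -2.136 -4.374 -0.896
endloop
endfacet
facet normal -0.472 -0.150 0.869
outer loop
vertex -2.137 -3.389 -0.727
vertex -2.136 -4.374 -0.896
vertex -1.062 -3.484 -0.159
endloop
endfacet
facet normal -0.472 -0.150 0.869
outer loop
vertex -1.062 -3.484 -0.159
vertex -2.136 -4.374 -0.896
vertex -1.06 -4.47 -0.328
endloop
endfacet
facet normal 0.881 -0.078 0.466
outer loop
vertex -1.062 -3.484 -0.159
vertex -1.06 -4.47 -0.328
vertex -0.652 -3.848 -0.996
endloop
endfacet
facet normal -0.881 0.078 -0.466
outer loop
vertex -2.136 -4.374 -0.896
vertex -1.728 -3.752 -1.564
vertex -1.726 -4.738 -1.732
endloop
endfacet
facet normal -0.235 -0.928 0.289
outer loop
vertex -2.136 -4.374 -0.896
vertex -1.726 -4.738 -1.732
vertex -1.06 -4.47 -0.328
endloop
endfacet
facet normal -0.234 -0.928 0.288
outer loop
vertex -1.06 -4.47 -0.328
vertex -1.726 -4.738 -1.732
vertex -0.651 -4.833 -1.164
endloop
endfacet
facet normal 0.882 -0.078 0.465
outer loop
vertex -1.06 -4.47 -0.328
vertex -0.651 -4.833 -1.164
vertex -0.652 -3.848 -0.996
endloop
endfacet
facet normal -0.882 0.078 -0.466
outer loop
vertex -1.726 -4.738 -1.732
vertex -1.728 -3.752 -1.564
vertex -1.318 -4.116 -2.401
endloop
endfacet
facet normal 0.237 -0.779 -0.580
outer loop
vertex -1.726 -4.738 -1.732
vertex -1.318 -4.116 -2.401
vertex -0.651 -4.833 -1.164
endloop
endfacet
facet normal 0.237 -0.779 -0.580
outer loop
vertex -0.651 -4.833 -1.164
vertex -1.318 -4.116 -2.401
vertex -0.243 -4.211 -1.833
endloop
endfacet
facet normal 0.882 -0.078 0.465
outer loop
vertex -0.651 -4.833 -1.164
vertex -0.243 -4.211 -1.833
vertex -0.652 -3.848 -0.996
endloop
endfacet
facet normal -0.344 -0.113 -0.932
outer loop
vertex 1.53 -1.888 -4.182
vertex 0.774 -2.461 -3.833
vertex 0.797 -1.46 -3.963
endloop
endfacet
facet normal 0.548 0.734 0.400
outer loop
vertex 1.53 -1.888 -4.182
vertex 0.797 -1.46 -3.963
vertex 1.146 -2.339 -2.827
endloop
endfacet
facet normal -0.344 -0.113 -0.932
outer loop
vertex 0.797 -1.46 -3.963
vertex 0.774 -2.461 -3.833
vertex 0.047 -1.785 -3.647
endloop
endfacet
facet normal -0.074 0.778 0.624
outer loop
vertex 0.797 -1.46 -3.963
vertex 0.047 -1.785 -3.647
vertex 1.146 -2.339 -2.827
endloop
endfacet
facet normal -0.344 -0.113 -0.932
outer loop
vertex 0.047 -1.785 -3.647
vertex 0.774 -2.461 -3.833
vertex -0.155 -2.62 -3.471
endloop
endfacet
facet normal -0.474 0.290 0.831
outer loop
vertex 0.047 -1.785 -3.647
vertex -0.155 -2.62 -3.471
vertex 1.146 -2.339 -2.827
endloop
endfacet
facet normal -0.344 -0.113 -0.932
outer loop
vertex -0.155 -2.62 -3.471
vertex 0.774 -2.461 -3.833
vertex 0.343 -3.335 -3.568
endloop
endfacet
facet normal -0.350 -0.361 0.864
outer loop
vertex -0.155 -2.62 -3.471
vertex 0.343 -3.335 -3.568
vertex 1.146 -2.339 -2.827
endloop
endfacet
facet normal -0.345 -0.113 -0.932
outer loop
vertex 0.343 -3.335 -3.568
vertex 0.774 -2.461 -3.833
vertex 1.165 -3.392 -3.865
endloop
endfacet
facet normal 0.205 -0.685 0.699
outer loop
vertex 0.343 -3.335 -3.568
vertex 1.165 -3.392 -3.865
vertex 1.146 -2.339 -2.827
endloop
endfacet
facet normal -0.344 -0.112 -0.932
outer loop
vertex 1.165 -3.392 -3.865
vertex 0.774 -2.461 -3.833
vertex 1.694 -2.748 -4.138
endloop
endfacet
facet normal 0.772 -0.439 0.460
outer loop
vertex 1.165 -3.392 -3.865
vertex 1.694 -2.748 -4.138
vertex 1.146 -2.339 -2.827
endloop
endfacet
facet normal -0.344 -0.113 -0.932
outer loop
vertex 1.694 -2.748 -4.138
vertex 0.774 -2.461 -3.833
vertex 1.53 -1.888 -4.182
endloop
endfacet
facet normal 0.925 0.193 0.326
outer loop
vertex 1.694 -2.748 -4.138
vertex 1.53 -1.888 -4.182
vertex 1.146 -2.339 -2.827
endloop
endfacet

endsolid
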